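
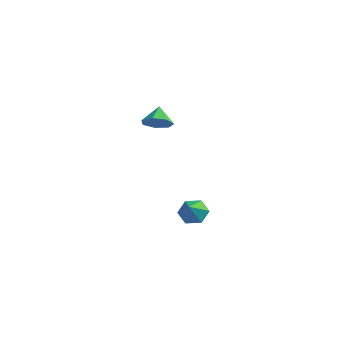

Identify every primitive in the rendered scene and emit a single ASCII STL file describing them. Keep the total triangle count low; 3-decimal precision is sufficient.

solid 
facet normal -0.139 0.648 -0.748
outer loop
vertex 2.827 -2.214 -4.166
vertex 2.019 -2.539 -4.297
vertex 2.14 -1.869 -3.739
endloop
endfacet
facet normal 0.596 0.235 0.768
outer loop
vertex 2.827 -2.214 -4.166
vertex 2.14 -1.869 -3.739
vertex 2.201 -3.381 -3.323
endloop
endfacet
facet normal -0.139 0.648 -0.749
outer loop
vertex 2.14 -1.869 -3.739
vertex 2.019 -2.539 -4.297
vertex 1.332 -2.193 -3.87
endloop
endfacet
facet normal -0.251 0.247 0.936
outer loop
vertex 2.14 -1.869 -3.739
vertex 1.332 -2.193 -3.87
vertex 2.201 -3.381 -3.323
endloop
endfacet
facet normal -0.139 0.648 -0.749
outer loop
vertex 1.332 -2.193 -3.87
vertex 2.019 -2.539 -4.297
vertex 1.212 -2.863 -4.427
endloop
endfacet
facet normal -0.776 -0.316 0.547
outer loop
vertex 1.332 -2.193 -3.87
vertex 1.212 -2.863 -4.427
vertex 2.201 -3.381 -3.323
endloop
endfacet
facet normal -0.139 0.648 -0.749
outer loop
vertex 1.212 -2.863 -4.427
vertex 2.019 -2.539 -4.297
vertex 1.899 -3.209 -4.854
endloop
endfacet
facet normal -0.455 -0.890 -0.010
outer loop
vertex 1.212 -2.863 -4.427
vertex 1.899 -3.209 -4.854
vertex 2.201 -3.381 -3.323
endloop
endfacet
facet normal -0.140 0.648 -0.749
outer loop
vertex 1.899 -3.209 -4.854
vertex 2.019 -2.539 -4.297
vertex 2.707 -2.884 -4.724
endloop
endfacet
facet normal 0.392 -0.903 -0.179
outer loop
vertex 1.899 -3.209 -4.854
vertex 2.707 -2.884 -4.724
vertex 2.201 -3.381 -3.323
endloop
endfacet
facet normal -0.139 0.648 -0.748
outer loop
vertex 2.707 -2.884 -4.724
vertex 2.019 -2.539 -4.297
vertex 2.827 -2.214 -4.166
endloop
endfacet
facet normal 0.917 -0.340 0.211
outer loop
vertex 2.707 -2.884 -4.724
vertex 2.827 -2.214 -4.166
vertex 2.201 -3.381 -3.323
endloop
endfacet
facet normal 0.309 -0.728 -0.613
outer loop
vertex 1.642 -3.995 3.326
vertex 0.831 -4.336 3.322
vertex 1.176 -3.734 2.781
endloop
endfacet
facet normal 0.431 0.900 0.063
outer loop
vertex 1.642 -3.995 3.326
vertex 1.176 -3.734 2.781
vertex 0.469 -3.484 4.038
endloop
endfacet
facet normal 0.309 -0.728 -0.613
outer loop
vertex 1.176 -3.734 2.781
vertex 0.831 -4.336 3.322
vertex 0.45 -3.926 2.643
endloop
endfacet
facet normal -0.192 0.936 -0.294
outer loop
vertex 1.176 -3.734 2.781
vertex 0.45 -3.926 2.643
vertex 0.469 -3.484 4.038
endloop
endfacet
facet normal 0.309 -0.727 -0.613
outer loop
vertex 0.45 -3.926 2.643
vertex 0.831 -4.336 3.322
vertex 0.011 -4.427 3.016
endloop
endfacet
facet normal -0.801 0.574 -0.171
outer loop
vertex 0.45 -3.926 2.643
vertex 0.011 -4.427 3.016
vertex 0.469 -3.484 4.038
endloop
endfacet
facet normal 0.309 -0.728 -0.612
outer loop
vertex 0.011 -4.427 3.016
vertex 0.831 -4.336 3.322
vertex 0.189 -4.859 3.62
endloop
endfacet
facet normal -0.937 0.088 0.339
outer loop
vertex 0.011 -4.427 3.016
vertex 0.189 -4.859 3.62
vertex 0.469 -3.484 4.038
endloop
endfacet
facet normal 0.309 -0.728 -0.612
outer loop
vertex 0.189 -4.859 3.62
vertex 0.831 -4.336 3.322
vertex 0.851 -4.897 3.999
endloop
endfacet
facet normal -0.497 -0.158 0.853
outer loop
vertex 0.189 -4.859 3.62
vertex 0.851 -4.897 3.999
vertex 0.469 -3.484 4.038
endloop
endfacet
facet normal 0.310 -0.727 -0.612
outer loop
vertex 0.851 -4.897 3.999
vertex 0.831 -4.336 3.322
vertex 1.497 -4.512 3.869
endloop
endfacet
facet normal 0.184 0.023 0.983
outer loop
vertex 0.851 -4.897 3.999
vertex 1.497 -4.512 3.869
vertex 0.469 -3.484 4.038
endloop
endfacet
facet normal 0.309 -0.729 -0.611
outer loop
vertex 1.497 -4.512 3.869
vertex 0.831 -4.336 3.322
vertex 1.642 -3.995 3.326
endloop
endfacet
facet normal 0.598 0.495 0.631
outer loop
vertex 1.497 -4.512 3.869
vertex 1.642 -3.995 3.326
vertex 0.469 -3.484 4.038
endloop
endfacet

endsolid


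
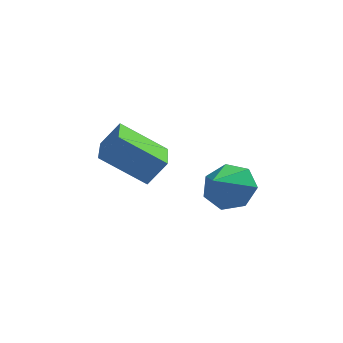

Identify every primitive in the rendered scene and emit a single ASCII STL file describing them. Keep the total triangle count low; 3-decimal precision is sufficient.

solid 
facet normal 0.274 0.763 -0.585
outer loop
vertex 2.449 -1.896 -0.158
vertex 1.819 -2.253 -0.919
vertex 1.595 -1.579 -0.145
endloop
endfacet
facet normal 0.051 0.098 0.994
outer loop
vertex 2.449 -1.896 -0.158
vertex 1.595 -1.579 -0.145
vertex 1.361 -3.527 0.059
endloop
endfacet
facet normal 0.275 0.763 -0.585
outer loop
vertex 1.595 -1.579 -0.145
vertex 1.819 -2.253 -0.919
vertex 0.91 -1.769 -0.715
endloop
endfacet
facet normal -0.657 0.156 0.738
outer loop
vertex 1.595 -1.579 -0.145
vertex 0.91 -1.769 -0.715
vertex 1.361 -3.527 0.059
endloop
endfacet
facet normal 0.275 0.763 -0.586
outer loop
vertex 0.91 -1.769 -0.715
vertex 1.819 -2.253 -0.919
vertex 0.909 -2.324 -1.438
endloop
endfacet
facet normal -0.972 -0.186 0.144
outer loop
vertex 0.91 -1.769 -0.715
vertex 0.909 -2.324 -1.438
vertex 1.361 -3.527 0.059
endloop
endfacet
facet normal 0.274 0.763 -0.585
outer loop
vertex 0.909 -2.324 -1.438
vertex 1.819 -2.253 -0.919
vertex 1.594 -2.825 -1.77
endloop
endfacet
facet normal -0.657 -0.672 -0.342
outer loop
vertex 0.909 -2.324 -1.438
vertex 1.594 -2.825 -1.77
vertex 1.361 -3.527 0.059
endloop
endfacet
facet normal 0.275 0.763 -0.585
outer loop
vertex 1.594 -2.825 -1.77
vertex 1.819 -2.253 -0.919
vertex 2.448 -2.896 -1.461
endloop
endfacet
facet normal 0.050 -0.935 -0.352
outer loop
vertex 1.594 -2.825 -1.77
vertex 2.448 -2.896 -1.461
vertex 1.361 -3.527 0.059
endloop
endfacet
facet normal 0.274 0.762 -0.586
outer loop
vertex 2.448 -2.896 -1.461
vertex 1.819 -2.253 -0.919
vertex 2.829 -2.482 -0.744
endloop
endfacet
facet normal 0.618 -0.777 0.120
outer loop
vertex 2.448 -2.896 -1.461
vertex 2.829 -2.482 -0.744
vertex 1.361 -3.527 0.059
endloop
endfacet
facet normal 0.274 0.763 -0.585
outer loop
vertex 2.829 -2.482 -0.744
vertex 1.819 -2.253 -0.919
vertex 2.449 -1.896 -0.158
endloop
endfacet
facet normal 0.619 -0.317 0.719
outer loop
vertex 2.829 -2.482 -0.744
vertex 2.449 -1.896 -0.158
vertex 1.361 -3.527 0.059
endloop
endfacet
facet normal -0.812 -0.034 0.583
outer loop
vertex -2.15 -2.11 1.223
vertex -2.416 -0.227 0.961
vertex -2.842 -2.344 0.246
endloop
endfacet
facet normal 0.138 -0.981 0.137
outer loop
vertex -1.104 -2.273 -1.001
vertex -2.15 -2.11 1.223
vertex -2.842 -2.344 0.246
endloop
endfacet
facet normal -0.812 -0.034 0.583
outer loop
vertex -2.842 -2.344 0.246
vertex -2.416 -0.227 0.961
vertex -3.108 -0.461 -0.016
endloop
endfacet
facet normal -0.567 -0.192 -0.801
outer loop
vertex -3.108 -0.461 -0.016
vertex -1.104 -2.273 -1.001
vertex -2.842 -2.344 0.246
endloop
endfacet
facet normal 0.567 0.192 0.801
outer loop
vertex -2.15 -2.11 1.223
vertex -0.678 -0.156 -0.286
vertex -2.416 -0.227 0.961
endloop
endfacet
facet normal 0.138 -0.981 0.137
outer loop
vertex -0.412 -2.039 -0.024
vertex -2.15 -2.11 1.223
vertex -1.104 -2.273 -1.001
endloop
endfacet
facet normal 0.567 0.192 0.801
outer loop
vertex -0.412 -2.039 -0.024
vertex -0.678 -0.156 -0.286
vertex -2.15 -2.11 1.223
endloop
endfacet
facet normal -0.138 0.981 -0.137
outer loop
vertex -2.416 -0.227 0.961
vertex -0.678 -0.156 -0.286
vertex -3.108 -0.461 -0.016
endloop
endfacet
facet normal -0.567 -0.192 -0.801
outer loop
vertex -1.37 -0.39 -1.263
vertex -1.104 -2.273 -1.001
vertex -3.108 -0.461 -0.016
endloop
endfacet
facet normal -0.138 0.981 -0.137
outer loop
vertex -3.108 -0.461 -0.016
vertex -0.678 -0.156 -0.286
vertex -1.37 -0.39 -1.263
endloop
endfacet
facet normal 0.812 0.034 -0.583
outer loop
vertex -1.37 -0.39 -1.263
vertex -0.412 -2.039 -0.024
vertex -1.104 -2.273 -1.001
endloop
endfacet
facet normal 0.812 0.034 -0.583
outer loop
vertex -0.678 -0.156 -0.286
vertex -0.412 -2.039 -0.024
vertex -1.37 -0.39 -1.263
endloop
endfacet

endsolid


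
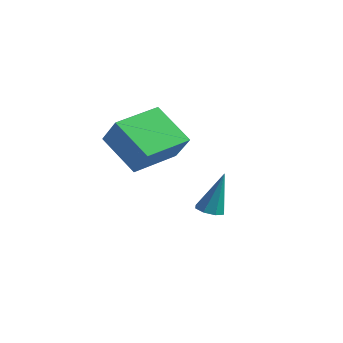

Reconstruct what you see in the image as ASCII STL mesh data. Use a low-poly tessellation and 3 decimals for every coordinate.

solid 
facet normal -0.653 0.109 -0.749
outer loop
vertex 1.266 -1.152 -0.468
vertex 1.243 0.735 -0.174
vertex 2.682 -0.946 -1.673
endloop
endfacet
facet normal 0.012 -0.988 -0.154
outer loop
vertex 3.577 -1.095 -0.646
vertex 1.266 -1.152 -0.468
vertex 2.682 -0.946 -1.673
endloop
endfacet
facet normal -0.653 0.109 -0.749
outer loop
vertex 2.682 -0.946 -1.673
vertex 1.243 0.735 -0.174
vertex 2.659 0.941 -1.378
endloop
endfacet
facet normal 0.757 0.110 -0.644
outer loop
vertex 2.659 0.941 -1.378
vertex 3.577 -1.095 -0.646
vertex 2.682 -0.946 -1.673
endloop
endfacet
facet normal -0.757 -0.110 0.644
outer loop
vertex 1.266 -1.152 -0.468
vertex 2.138 0.586 0.853
vertex 1.243 0.735 -0.174
endloop
endfacet
facet normal 0.012 -0.988 -0.154
outer loop
vertex 2.161 -1.301 0.558
vertex 1.266 -1.152 -0.468
vertex 3.577 -1.095 -0.646
endloop
endfacet
facet normal -0.757 -0.110 0.644
outer loop
vertex 2.161 -1.301 0.558
vertex 2.138 0.586 0.853
vertex 1.266 -1.152 -0.468
endloop
endfacet
facet normal -0.013 0.988 0.154
outer loop
vertex 1.243 0.735 -0.174
vertex 2.138 0.586 0.853
vertex 2.659 0.941 -1.378
endloop
endfacet
facet normal 0.757 0.110 -0.644
outer loop
vertex 3.554 0.792 -0.352
vertex 3.577 -1.095 -0.646
vertex 2.659 0.941 -1.378
endloop
endfacet
facet normal -0.012 0.988 0.154
outer loop
vertex 2.659 0.941 -1.378
vertex 2.138 0.586 0.853
vertex 3.554 0.792 -0.352
endloop
endfacet
facet normal 0.653 -0.109 0.749
outer loop
vertex 3.554 0.792 -0.352
vertex 2.161 -1.301 0.558
vertex 3.577 -1.095 -0.646
endloop
endfacet
facet normal 0.653 -0.109 0.749
outer loop
vertex 2.138 0.586 0.853
vertex 2.161 -1.301 0.558
vertex 3.554 0.792 -0.352
endloop
endfacet
facet normal -0.158 -0.236 -0.959
outer loop
vertex 2.506 3.322 -4.903
vertex 1.994 3.112 -4.767
vertex 2.191 3.623 -4.925
endloop
endfacet
facet normal 0.691 0.723 -0.006
outer loop
vertex 2.506 3.322 -4.903
vertex 2.191 3.623 -4.925
vertex 2.286 3.548 -2.993
endloop
endfacet
facet normal -0.156 -0.236 -0.959
outer loop
vertex 2.191 3.623 -4.925
vertex 1.994 3.112 -4.767
vertex 1.76 3.624 -4.855
endloop
endfacet
facet normal 0.009 0.999 0.038
outer loop
vertex 2.191 3.623 -4.925
vertex 1.76 3.624 -4.855
vertex 2.286 3.548 -2.993
endloop
endfacet
facet normal -0.158 -0.237 -0.959
outer loop
vertex 1.76 3.624 -4.855
vertex 1.994 3.112 -4.767
vertex 1.467 3.325 -4.733
endloop
endfacet
facet normal -0.653 0.727 0.214
outer loop
vertex 1.76 3.624 -4.855
vertex 1.467 3.325 -4.733
vertex 2.286 3.548 -2.993
endloop
endfacet
facet normal -0.157 -0.236 -0.959
outer loop
vertex 1.467 3.325 -4.733
vertex 1.994 3.112 -4.767
vertex 1.482 2.901 -4.631
endloop
endfacet
facet normal -0.906 0.068 0.418
outer loop
vertex 1.467 3.325 -4.733
vertex 1.482 2.901 -4.631
vertex 2.286 3.548 -2.993
endloop
endfacet
facet normal -0.158 -0.236 -0.959
outer loop
vertex 1.482 2.901 -4.631
vertex 1.994 3.112 -4.767
vertex 1.797 2.601 -4.609
endloop
endfacet
facet normal -0.603 -0.595 0.531
outer loop
vertex 1.482 2.901 -4.631
vertex 1.797 2.601 -4.609
vertex 2.286 3.548 -2.993
endloop
endfacet
facet normal -0.157 -0.236 -0.959
outer loop
vertex 1.797 2.601 -4.609
vertex 1.994 3.112 -4.767
vertex 2.228 2.599 -4.679
endloop
endfacet
facet normal 0.075 -0.870 0.487
outer loop
vertex 1.797 2.601 -4.609
vertex 2.228 2.599 -4.679
vertex 2.286 3.548 -2.993
endloop
endfacet
facet normal -0.158 -0.236 -0.959
outer loop
vertex 2.228 2.599 -4.679
vertex 1.994 3.112 -4.767
vertex 2.521 2.898 -4.801
endloop
endfacet
facet normal 0.739 -0.597 0.311
outer loop
vertex 2.228 2.599 -4.679
vertex 2.521 2.898 -4.801
vertex 2.286 3.548 -2.993
endloop
endfacet
facet normal -0.158 -0.236 -0.959
outer loop
vertex 2.521 2.898 -4.801
vertex 1.994 3.112 -4.767
vertex 2.506 3.322 -4.903
endloop
endfacet
facet normal 0.992 0.061 0.107
outer loop
vertex 2.521 2.898 -4.801
vertex 2.506 3.322 -4.903
vertex 2.286 3.548 -2.993
endloop
endfacet

endsolid


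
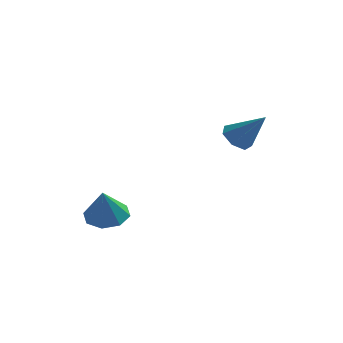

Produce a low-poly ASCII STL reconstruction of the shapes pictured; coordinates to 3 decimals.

solid 
facet normal 0.027 0.353 -0.935
outer loop
vertex -1.068 -3.223 -0.699
vertex -1.614 -3.699 -0.894
vertex -1.591 -2.998 -0.629
endloop
endfacet
facet normal 0.345 0.571 0.744
outer loop
vertex -1.068 -3.223 -0.699
vertex -1.591 -2.998 -0.629
vertex -1.646 -4.141 0.274
endloop
endfacet
facet normal 0.026 0.353 -0.935
outer loop
vertex -1.591 -2.998 -0.629
vertex -1.614 -3.699 -0.894
vertex -2.128 -3.184 -0.714
endloop
endfacet
facet normal -0.323 0.596 0.735
outer loop
vertex -1.591 -2.998 -0.629
vertex -2.128 -3.184 -0.714
vertex -1.646 -4.141 0.274
endloop
endfacet
facet normal 0.027 0.354 -0.935
outer loop
vertex -2.128 -3.184 -0.714
vertex -1.614 -3.699 -0.894
vertex -2.363 -3.671 -0.905
endloop
endfacet
facet normal -0.810 0.171 0.561
outer loop
vertex -2.128 -3.184 -0.714
vertex -2.363 -3.671 -0.905
vertex -1.646 -4.141 0.274
endloop
endfacet
facet normal 0.027 0.352 -0.935
outer loop
vertex -2.363 -3.671 -0.905
vertex -1.614 -3.699 -0.894
vertex -2.16 -4.175 -1.089
endloop
endfacet
facet normal -0.830 -0.453 0.324
outer loop
vertex -2.363 -3.671 -0.905
vertex -2.16 -4.175 -1.089
vertex -1.646 -4.141 0.274
endloop
endfacet
facet normal 0.025 0.354 -0.935
outer loop
vertex -2.16 -4.175 -1.089
vertex -1.614 -3.699 -0.894
vertex -1.636 -4.4 -1.16
endloop
endfacet
facet normal -0.371 -0.914 0.163
outer loop
vertex -2.16 -4.175 -1.089
vertex -1.636 -4.4 -1.16
vertex -1.646 -4.141 0.274
endloop
endfacet
facet normal 0.026 0.354 -0.935
outer loop
vertex -1.636 -4.4 -1.16
vertex -1.614 -3.699 -0.894
vertex -1.1 -4.215 -1.075
endloop
endfacet
facet normal 0.297 -0.939 0.172
outer loop
vertex -1.636 -4.4 -1.16
vertex -1.1 -4.215 -1.075
vertex -1.646 -4.141 0.274
endloop
endfacet
facet normal 0.026 0.354 -0.935
outer loop
vertex -1.1 -4.215 -1.075
vertex -1.614 -3.699 -0.894
vertex -0.864 -3.727 -0.884
endloop
endfacet
facet normal 0.785 -0.515 0.346
outer loop
vertex -1.1 -4.215 -1.075
vertex -0.864 -3.727 -0.884
vertex -1.646 -4.141 0.274
endloop
endfacet
facet normal 0.026 0.354 -0.935
outer loop
vertex -0.864 -3.727 -0.884
vertex -1.614 -3.699 -0.894
vertex -1.068 -3.223 -0.699
endloop
endfacet
facet normal 0.805 0.112 0.583
outer loop
vertex -0.864 -3.727 -0.884
vertex -1.068 -3.223 -0.699
vertex -1.646 -4.141 0.274
endloop
endfacet
facet normal -0.652 0.170 -0.739
outer loop
vertex 2.313 -0.525 0.814
vertex 2.005 -0.116 1.18
vertex 2.482 -0.006 0.784
endloop
endfacet
facet normal 0.882 -0.308 -0.357
outer loop
vertex 2.313 -0.525 0.814
vertex 2.482 -0.006 0.784
vertex 2.955 -0.364 2.26
endloop
endfacet
facet normal -0.652 0.171 -0.738
outer loop
vertex 2.482 -0.006 0.784
vertex 2.005 -0.116 1.18
vertex 2.292 0.43 1.053
endloop
endfacet
facet normal 0.864 0.476 -0.161
outer loop
vertex 2.482 -0.006 0.784
vertex 2.292 0.43 1.053
vertex 2.955 -0.364 2.26
endloop
endfacet
facet normal -0.651 0.170 -0.740
outer loop
vertex 2.292 0.43 1.053
vertex 2.005 -0.116 1.18
vertex 1.885 0.456 1.417
endloop
endfacet
facet normal 0.374 0.856 0.357
outer loop
vertex 2.292 0.43 1.053
vertex 1.885 0.456 1.417
vertex 2.955 -0.364 2.26
endloop
endfacet
facet normal -0.651 0.170 -0.740
outer loop
vertex 1.885 0.456 1.417
vertex 2.005 -0.116 1.18
vertex 1.568 0.051 1.603
endloop
endfacet
facet normal -0.221 0.544 0.809
outer loop
vertex 1.885 0.456 1.417
vertex 1.568 0.051 1.603
vertex 2.955 -0.364 2.26
endloop
endfacet
facet normal -0.651 0.169 -0.740
outer loop
vertex 1.568 0.051 1.603
vertex 2.005 -0.116 1.18
vertex 1.58 -0.48 1.471
endloop
endfacet
facet normal -0.471 -0.223 0.854
outer loop
vertex 1.568 0.051 1.603
vertex 1.58 -0.48 1.471
vertex 2.955 -0.364 2.26
endloop
endfacet
facet normal -0.652 0.172 -0.738
outer loop
vertex 1.58 -0.48 1.471
vertex 2.005 -0.116 1.18
vertex 1.911 -0.736 1.119
endloop
endfacet
facet normal -0.188 -0.870 0.456
outer loop
vertex 1.58 -0.48 1.471
vertex 1.911 -0.736 1.119
vertex 2.955 -0.364 2.26
endloop
endfacet
facet normal -0.651 0.171 -0.739
outer loop
vertex 1.911 -0.736 1.119
vertex 2.005 -0.116 1.18
vertex 2.313 -0.525 0.814
endloop
endfacet
facet normal 0.413 -0.907 -0.083
outer loop
vertex 1.911 -0.736 1.119
vertex 2.313 -0.525 0.814
vertex 2.955 -0.364 2.26
endloop
endfacet

endsolid


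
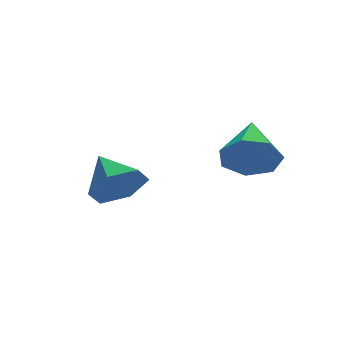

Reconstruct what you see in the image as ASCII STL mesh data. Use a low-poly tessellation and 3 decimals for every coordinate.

solid 
facet normal -0.389 -0.862 -0.327
outer loop
vertex 1.116 -2.493 2.65
vertex 0.727 -2.034 1.902
vertex 1.59 -2.448 1.967
endloop
endfacet
facet normal 0.821 -0.086 0.564
outer loop
vertex 1.116 -2.493 2.65
vertex 1.59 -2.448 1.967
vertex 1.433 -0.466 2.498
endloop
endfacet
facet normal -0.389 -0.861 -0.327
outer loop
vertex 1.59 -2.448 1.967
vertex 0.727 -2.034 1.902
vertex 1.415 -2.091 1.235
endloop
endfacet
facet normal 0.977 0.124 -0.173
outer loop
vertex 1.59 -2.448 1.967
vertex 1.415 -2.091 1.235
vertex 1.433 -0.466 2.498
endloop
endfacet
facet normal -0.389 -0.861 -0.327
outer loop
vertex 1.415 -2.091 1.235
vertex 0.727 -2.034 1.902
vertex 0.721 -1.691 1.006
endloop
endfacet
facet normal 0.523 0.520 -0.676
outer loop
vertex 1.415 -2.091 1.235
vertex 0.721 -1.691 1.006
vertex 1.433 -0.466 2.498
endloop
endfacet
facet normal -0.388 -0.861 -0.327
outer loop
vertex 0.721 -1.691 1.006
vertex 0.727 -2.034 1.902
vertex 0.031 -1.549 1.451
endloop
endfacet
facet normal -0.198 0.802 -0.564
outer loop
vertex 0.721 -1.691 1.006
vertex 0.031 -1.549 1.451
vertex 1.433 -0.466 2.498
endloop
endfacet
facet normal -0.388 -0.861 -0.327
outer loop
vertex 0.031 -1.549 1.451
vertex 0.727 -2.034 1.902
vertex -0.135 -1.773 2.237
endloop
endfacet
facet normal -0.646 0.759 0.080
outer loop
vertex 0.031 -1.549 1.451
vertex -0.135 -1.773 2.237
vertex 1.433 -0.466 2.498
endloop
endfacet
facet normal -0.388 -0.862 -0.327
outer loop
vertex -0.135 -1.773 2.237
vertex 0.727 -2.034 1.902
vertex 0.348 -2.193 2.77
endloop
endfacet
facet normal -0.480 0.423 0.768
outer loop
vertex -0.135 -1.773 2.237
vertex 0.348 -2.193 2.77
vertex 1.433 -0.466 2.498
endloop
endfacet
facet normal -0.388 -0.862 -0.327
outer loop
vertex 0.348 -2.193 2.77
vertex 0.727 -2.034 1.902
vertex 1.116 -2.493 2.65
endloop
endfacet
facet normal 0.172 0.047 0.984
outer loop
vertex 0.348 -2.193 2.77
vertex 1.116 -2.493 2.65
vertex 1.433 -0.466 2.498
endloop
endfacet
facet normal 0.112 -0.886 -0.450
outer loop
vertex -1.853 0.319 0.723
vertex -2.335 0.666 -0.081
vertex -1.341 0.758 -0.015
endloop
endfacet
facet normal 0.684 0.311 0.660
outer loop
vertex -1.853 0.319 0.723
vertex -1.341 0.758 -0.015
vertex -2.505 2.014 0.601
endloop
endfacet
facet normal 0.112 -0.886 -0.449
outer loop
vertex -1.341 0.758 -0.015
vertex -2.335 0.666 -0.081
vertex -1.823 1.105 -0.82
endloop
endfacet
facet normal 0.700 0.705 -0.115
outer loop
vertex -1.341 0.758 -0.015
vertex -1.823 1.105 -0.82
vertex -2.505 2.014 0.601
endloop
endfacet
facet normal 0.112 -0.886 -0.449
outer loop
vertex -1.823 1.105 -0.82
vertex -2.335 0.666 -0.081
vertex -2.817 1.013 -0.886
endloop
endfacet
facet normal -0.040 0.833 -0.552
outer loop
vertex -1.823 1.105 -0.82
vertex -2.817 1.013 -0.886
vertex -2.505 2.014 0.601
endloop
endfacet
facet normal 0.112 -0.886 -0.449
outer loop
vertex -2.817 1.013 -0.886
vertex -2.335 0.666 -0.081
vertex -3.329 0.574 -0.147
endloop
endfacet
facet normal -0.796 0.567 -0.215
outer loop
vertex -2.817 1.013 -0.886
vertex -3.329 0.574 -0.147
vertex -2.505 2.014 0.601
endloop
endfacet
facet normal 0.112 -0.887 -0.449
outer loop
vertex -3.329 0.574 -0.147
vertex -2.335 0.666 -0.081
vertex -2.847 0.228 0.657
endloop
endfacet
facet normal -0.810 0.173 0.560
outer loop
vertex -3.329 0.574 -0.147
vertex -2.847 0.228 0.657
vertex -2.505 2.014 0.601
endloop
endfacet
facet normal 0.111 -0.887 -0.449
outer loop
vertex -2.847 0.228 0.657
vertex -2.335 0.666 -0.081
vertex -1.853 0.319 0.723
endloop
endfacet
facet normal -0.070 0.045 0.997
outer loop
vertex -2.847 0.228 0.657
vertex -1.853 0.319 0.723
vertex -2.505 2.014 0.601
endloop
endfacet

endsolid


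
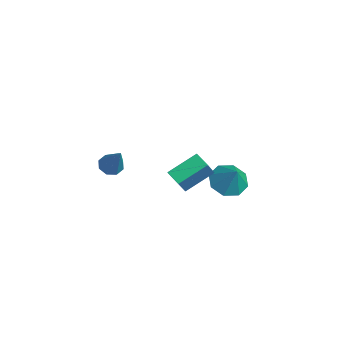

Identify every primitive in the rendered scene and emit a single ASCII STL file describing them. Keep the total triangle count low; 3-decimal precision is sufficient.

solid 
facet normal -0.584 -0.061 -0.809
outer loop
vertex -1.326 -4.162 0.367
vertex -1.781 -3.773 0.666
vertex -1.249 -3.664 0.274
endloop
endfacet
facet normal 0.932 -0.200 -0.302
outer loop
vertex -1.326 -4.162 0.367
vertex -1.249 -3.664 0.274
vertex -0.579 -3.647 2.334
endloop
endfacet
facet normal -0.584 -0.061 -0.809
outer loop
vertex -1.249 -3.664 0.274
vertex -1.781 -3.773 0.666
vertex -1.484 -3.229 0.411
endloop
endfacet
facet normal 0.810 0.522 -0.268
outer loop
vertex -1.249 -3.664 0.274
vertex -1.484 -3.229 0.411
vertex -0.579 -3.647 2.334
endloop
endfacet
facet normal -0.584 -0.061 -0.810
outer loop
vertex -1.484 -3.229 0.411
vertex -1.781 -3.773 0.666
vertex -1.893 -3.113 0.697
endloop
endfacet
facet normal 0.311 0.949 0.060
outer loop
vertex -1.484 -3.229 0.411
vertex -1.893 -3.113 0.697
vertex -0.579 -3.647 2.334
endloop
endfacet
facet normal -0.583 -0.061 -0.810
outer loop
vertex -1.893 -3.113 0.697
vertex -1.781 -3.773 0.666
vertex -2.237 -3.383 0.965
endloop
endfacet
facet normal -0.271 0.830 0.488
outer loop
vertex -1.893 -3.113 0.697
vertex -2.237 -3.383 0.965
vertex -0.579 -3.647 2.334
endloop
endfacet
facet normal -0.583 -0.061 -0.810
outer loop
vertex -2.237 -3.383 0.965
vertex -1.781 -3.773 0.666
vertex -2.314 -3.881 1.058
endloop
endfacet
facet normal -0.596 0.236 0.767
outer loop
vertex -2.237 -3.383 0.965
vertex -2.314 -3.881 1.058
vertex -0.579 -3.647 2.334
endloop
endfacet
facet normal -0.583 -0.062 -0.810
outer loop
vertex -2.314 -3.881 1.058
vertex -1.781 -3.773 0.666
vertex -2.079 -4.316 0.922
endloop
endfacet
facet normal -0.474 -0.486 0.734
outer loop
vertex -2.314 -3.881 1.058
vertex -2.079 -4.316 0.922
vertex -0.579 -3.647 2.334
endloop
endfacet
facet normal -0.585 -0.060 -0.809
outer loop
vertex -2.079 -4.316 0.922
vertex -1.781 -3.773 0.666
vertex -1.67 -4.432 0.635
endloop
endfacet
facet normal 0.026 -0.914 0.406
outer loop
vertex -2.079 -4.316 0.922
vertex -1.67 -4.432 0.635
vertex -0.579 -3.647 2.334
endloop
endfacet
facet normal -0.584 -0.060 -0.810
outer loop
vertex -1.67 -4.432 0.635
vertex -1.781 -3.773 0.666
vertex -1.326 -4.162 0.367
endloop
endfacet
facet normal 0.606 -0.795 -0.022
outer loop
vertex -1.67 -4.432 0.635
vertex -1.326 -4.162 0.367
vertex -0.579 -3.647 2.334
endloop
endfacet
facet normal -0.475 0.400 -0.784
outer loop
vertex -3.497 0.176 -2.704
vertex -3.647 1.816 -1.776
vertex -2.655 0.46 -3.069
endloop
endfacet
facet normal 0.080 -0.868 -0.491
outer loop
vertex -1.853 -0.216 -1.744
vertex -3.497 0.176 -2.704
vertex -2.655 0.46 -3.069
endloop
endfacet
facet normal -0.475 0.400 -0.784
outer loop
vertex -2.655 0.46 -3.069
vertex -3.647 1.816 -1.776
vertex -2.806 2.1 -2.141
endloop
endfacet
facet normal 0.877 0.296 -0.380
outer loop
vertex -2.806 2.1 -2.141
vertex -1.853 -0.216 -1.744
vertex -2.655 0.46 -3.069
endloop
endfacet
facet normal -0.877 -0.295 0.380
outer loop
vertex -3.497 0.176 -2.704
vertex -2.845 1.14 -0.451
vertex -3.647 1.816 -1.776
endloop
endfacet
facet normal 0.080 -0.867 -0.491
outer loop
vertex -2.694 -0.5 -1.379
vertex -3.497 0.176 -2.704
vertex -1.853 -0.216 -1.744
endloop
endfacet
facet normal -0.876 -0.296 0.380
outer loop
vertex -2.694 -0.5 -1.379
vertex -2.845 1.14 -0.451
vertex -3.497 0.176 -2.704
endloop
endfacet
facet normal -0.080 0.868 0.491
outer loop
vertex -3.647 1.816 -1.776
vertex -2.845 1.14 -0.451
vertex -2.806 2.1 -2.141
endloop
endfacet
facet normal 0.876 0.295 -0.380
outer loop
vertex -2.003 1.424 -0.816
vertex -1.853 -0.216 -1.744
vertex -2.806 2.1 -2.141
endloop
endfacet
facet normal -0.080 0.868 0.491
outer loop
vertex -2.806 2.1 -2.141
vertex -2.845 1.14 -0.451
vertex -2.003 1.424 -0.816
endloop
endfacet
facet normal 0.475 -0.400 0.784
outer loop
vertex -2.003 1.424 -0.816
vertex -2.694 -0.5 -1.379
vertex -1.853 -0.216 -1.744
endloop
endfacet
facet normal 0.475 -0.400 0.784
outer loop
vertex -2.845 1.14 -0.451
vertex -2.694 -0.5 -1.379
vertex -2.003 1.424 -0.816
endloop
endfacet
facet normal -0.574 -0.063 -0.816
outer loop
vertex -2.113 3.19 -3.709
vertex -2.974 2.95 -3.085
vertex -2.532 3.87 -3.467
endloop
endfacet
facet normal 0.854 0.520 0.017
outer loop
vertex -2.113 3.19 -3.709
vertex -2.532 3.87 -3.467
vertex -2.066 3.05 -1.795
endloop
endfacet
facet normal -0.575 -0.063 -0.816
outer loop
vertex -2.532 3.87 -3.467
vertex -2.974 2.95 -3.085
vertex -3.209 4.011 -3.001
endloop
endfacet
facet normal 0.395 0.863 0.313
outer loop
vertex -2.532 3.87 -3.467
vertex -3.209 4.011 -3.001
vertex -2.066 3.05 -1.795
endloop
endfacet
facet normal -0.575 -0.063 -0.816
outer loop
vertex -3.209 4.011 -3.001
vertex -2.974 2.95 -3.085
vertex -3.749 3.531 -2.584
endloop
endfacet
facet normal -0.114 0.722 0.683
outer loop
vertex -3.209 4.011 -3.001
vertex -3.749 3.531 -2.584
vertex -2.066 3.05 -1.795
endloop
endfacet
facet normal -0.575 -0.064 -0.816
outer loop
vertex -3.749 3.531 -2.584
vertex -2.974 2.95 -3.085
vertex -3.834 2.71 -2.46
endloop
endfacet
facet normal -0.376 0.176 0.910
outer loop
vertex -3.749 3.531 -2.584
vertex -3.834 2.71 -2.46
vertex -2.066 3.05 -1.795
endloop
endfacet
facet normal -0.575 -0.063 -0.816
outer loop
vertex -3.834 2.71 -2.46
vertex -2.974 2.95 -3.085
vertex -3.416 2.03 -2.702
endloop
endfacet
facet normal -0.237 -0.452 0.860
outer loop
vertex -3.834 2.71 -2.46
vertex -3.416 2.03 -2.702
vertex -2.066 3.05 -1.795
endloop
endfacet
facet normal -0.576 -0.063 -0.815
outer loop
vertex -3.416 2.03 -2.702
vertex -2.974 2.95 -3.085
vertex -2.739 1.889 -3.169
endloop
endfacet
facet normal 0.223 -0.796 0.563
outer loop
vertex -3.416 2.03 -2.702
vertex -2.739 1.889 -3.169
vertex -2.066 3.05 -1.795
endloop
endfacet
facet normal -0.574 -0.062 -0.817
outer loop
vertex -2.739 1.889 -3.169
vertex -2.974 2.95 -3.085
vertex -2.199 2.37 -3.585
endloop
endfacet
facet normal 0.732 -0.654 0.194
outer loop
vertex -2.739 1.889 -3.169
vertex -2.199 2.37 -3.585
vertex -2.066 3.05 -1.795
endloop
endfacet
facet normal -0.574 -0.063 -0.816
outer loop
vertex -2.199 2.37 -3.585
vertex -2.974 2.95 -3.085
vertex -2.113 3.19 -3.709
endloop
endfacet
facet normal 0.994 -0.109 -0.032
outer loop
vertex -2.199 2.37 -3.585
vertex -2.113 3.19 -3.709
vertex -2.066 3.05 -1.795
endloop
endfacet

endsolid


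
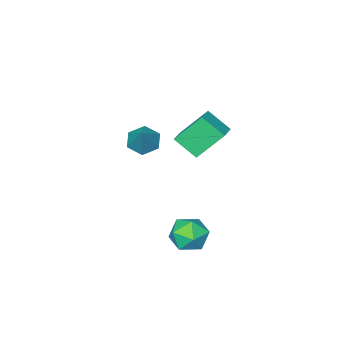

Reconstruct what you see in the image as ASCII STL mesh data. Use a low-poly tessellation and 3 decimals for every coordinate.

solid 
facet normal -0.769 -0.569 -0.293
outer loop
vertex -1.476 -0.097 1.977
vertex -2.608 0.657 3.485
vertex -1.962 1.041 1.043
endloop
endfacet
facet normal 0.557 -0.371 -0.743
outer loop
vertex -0.932 1.803 1.435
vertex -1.476 -0.097 1.977
vertex -1.962 1.041 1.043
endloop
endfacet
facet normal -0.769 -0.569 -0.293
outer loop
vertex -1.962 1.041 1.043
vertex -2.608 0.657 3.485
vertex -3.094 1.795 2.55
endloop
endfacet
facet normal -0.314 0.734 -0.603
outer loop
vertex -3.094 1.795 2.55
vertex -0.932 1.803 1.435
vertex -1.962 1.041 1.043
endloop
endfacet
facet normal 0.314 -0.734 0.602
outer loop
vertex -1.476 -0.097 1.977
vertex -1.578 1.419 3.877
vertex -2.608 0.657 3.485
endloop
endfacet
facet normal 0.558 -0.371 -0.742
outer loop
vertex -0.446 0.665 2.37
vertex -1.476 -0.097 1.977
vertex -0.932 1.803 1.435
endloop
endfacet
facet normal 0.313 -0.734 0.603
outer loop
vertex -0.446 0.665 2.37
vertex -1.578 1.419 3.877
vertex -1.476 -0.097 1.977
endloop
endfacet
facet normal -0.558 0.372 0.742
outer loop
vertex -2.608 0.657 3.485
vertex -1.578 1.419 3.877
vertex -3.094 1.795 2.55
endloop
endfacet
facet normal -0.313 0.734 -0.602
outer loop
vertex -2.064 2.557 2.943
vertex -0.932 1.803 1.435
vertex -3.094 1.795 2.55
endloop
endfacet
facet normal -0.558 0.371 0.742
outer loop
vertex -3.094 1.795 2.55
vertex -1.578 1.419 3.877
vertex -2.064 2.557 2.943
endloop
endfacet
facet normal 0.769 0.569 0.293
outer loop
vertex -2.064 2.557 2.943
vertex -0.446 0.665 2.37
vertex -0.932 1.803 1.435
endloop
endfacet
facet normal 0.769 0.569 0.293
outer loop
vertex -1.578 1.419 3.877
vertex -0.446 0.665 2.37
vertex -2.064 2.557 2.943
endloop
endfacet
facet normal -0.457 -0.478 -0.750
outer loop
vertex -0.483 -1.903 -0.264
vertex -0.961 -2.401 0.345
vertex -1.298 -1.601 0.04
endloop
endfacet
facet normal 0.265 0.938 -0.221
outer loop
vertex -0.483 -1.903 -0.264
vertex -1.298 -1.601 0.04
vertex -0.139 -1.539 1.695
endloop
endfacet
facet normal -0.457 -0.478 -0.750
outer loop
vertex -1.298 -1.601 0.04
vertex -0.961 -2.401 0.345
vertex -1.775 -2.099 0.648
endloop
endfacet
facet normal -0.476 0.826 0.303
outer loop
vertex -1.298 -1.601 0.04
vertex -1.775 -2.099 0.648
vertex -0.139 -1.539 1.695
endloop
endfacet
facet normal -0.457 -0.479 -0.750
outer loop
vertex -1.775 -2.099 0.648
vertex -0.961 -2.401 0.345
vertex -1.439 -2.899 0.954
endloop
endfacet
facet normal -0.557 0.082 0.826
outer loop
vertex -1.775 -2.099 0.648
vertex -1.439 -2.899 0.954
vertex -0.139 -1.539 1.695
endloop
endfacet
facet normal -0.456 -0.479 -0.750
outer loop
vertex -1.439 -2.899 0.954
vertex -0.961 -2.401 0.345
vertex -0.624 -3.201 0.651
endloop
endfacet
facet normal 0.104 -0.551 0.828
outer loop
vertex -1.439 -2.899 0.954
vertex -0.624 -3.201 0.651
vertex -0.139 -1.539 1.695
endloop
endfacet
facet normal -0.457 -0.479 -0.750
outer loop
vertex -0.624 -3.201 0.651
vertex -0.961 -2.401 0.345
vertex -0.147 -2.703 0.042
endloop
endfacet
facet normal 0.846 -0.438 0.304
outer loop
vertex -0.624 -3.201 0.651
vertex -0.147 -2.703 0.042
vertex -0.139 -1.539 1.695
endloop
endfacet
facet normal -0.457 -0.479 -0.750
outer loop
vertex -0.147 -2.703 0.042
vertex -0.961 -2.401 0.345
vertex -0.483 -1.903 -0.264
endloop
endfacet
facet normal 0.927 0.305 -0.219
outer loop
vertex -0.147 -2.703 0.042
vertex -0.483 -1.903 -0.264
vertex -0.139 -1.539 1.695
endloop
endfacet
facet normal -0.092 0.721 0.687
outer loop
vertex -0.548 3.302 -3.031
vertex 0.074 2.698 -2.314
vertex 0.57 3.427 -3.012
endloop
endfacet
facet normal -0.112 0.993 0.029
outer loop
vertex -0.548 3.302 -3.031
vertex 0.57 3.427 -3.012
vertex 0.024 3.394 -3.995
endloop
endfacet
facet normal -0.652 0.687 -0.321
outer loop
vertex -0.548 3.302 -3.031
vertex 0.024 3.394 -3.995
vertex -0.81 2.644 -3.905
endloop
endfacet
facet normal -0.967 0.224 0.121
outer loop
vertex -0.548 3.302 -3.031
vertex -0.81 2.644 -3.905
vertex -0.779 2.214 -2.865
endloop
endfacet
facet normal -0.620 0.245 0.745
outer loop
vertex -0.548 3.302 -3.031
vertex -0.779 2.214 -2.865
vertex 0.074 2.698 -2.314
endloop
endfacet
facet normal 0.495 0.815 -0.302
outer loop
vertex 0.024 3.394 -3.995
vertex 0.57 3.427 -3.012
vertex 0.999 2.846 -3.875
endloop
endfacet
facet normal 0.526 0.373 0.764
outer loop
vertex 0.57 3.427 -3.012
vertex 0.074 2.698 -2.314
vertex 1.03 2.416 -2.835
endloop
endfacet
facet normal -0.329 -0.397 0.857
outer loop
vertex 0.074 2.698 -2.314
vertex -0.779 2.214 -2.865
vertex 0.196 1.666 -2.745
endloop
endfacet
facet normal -0.889 -0.431 -0.152
outer loop
vertex -0.779 2.214 -2.865
vertex -0.81 2.644 -3.905
vertex -0.35 1.633 -3.728
endloop
endfacet
facet normal -0.380 0.318 -0.869
outer loop
vertex -0.81 2.644 -3.905
vertex 0.024 3.394 -3.995
vertex 0.146 2.362 -4.426
endloop
endfacet
facet normal 0.967 -0.224 -0.121
outer loop
vertex 0.768 1.758 -3.709
vertex 0.999 2.846 -3.875
vertex 1.03 2.416 -2.835
endloop
endfacet
facet normal 0.652 -0.687 0.321
outer loop
vertex 0.768 1.758 -3.709
vertex 1.03 2.416 -2.835
vertex 0.196 1.666 -2.745
endloop
endfacet
facet normal 0.112 -0.993 -0.029
outer loop
vertex 0.768 1.758 -3.709
vertex 0.196 1.666 -2.745
vertex -0.35 1.633 -3.728
endloop
endfacet
facet normal 0.092 -0.721 -0.687
outer loop
vertex 0.768 1.758 -3.709
vertex -0.35 1.633 -3.728
vertex 0.146 2.362 -4.426
endloop
endfacet
facet normal 0.620 -0.245 -0.745
outer loop
vertex 0.768 1.758 -3.709
vertex 0.146 2.362 -4.426
vertex 0.999 2.846 -3.875
endloop
endfacet
facet normal 0.889 0.431 0.152
outer loop
vertex 1.03 2.416 -2.835
vertex 0.999 2.846 -3.875
vertex 0.57 3.427 -3.012
endloop
endfacet
facet normal 0.380 -0.318 0.869
outer loop
vertex 0.196 1.666 -2.745
vertex 1.03 2.416 -2.835
vertex 0.074 2.698 -2.314
endloop
endfacet
facet normal -0.495 -0.815 0.302
outer loop
vertex -0.35 1.633 -3.728
vertex 0.196 1.666 -2.745
vertex -0.779 2.214 -2.865
endloop
endfacet
facet normal -0.526 -0.373 -0.764
outer loop
vertex 0.146 2.362 -4.426
vertex -0.35 1.633 -3.728
vertex -0.81 2.644 -3.905
endloop
endfacet
facet normal 0.329 0.397 -0.857
outer loop
vertex 0.999 2.846 -3.875
vertex 0.146 2.362 -4.426
vertex 0.024 3.394 -3.995
endloop
endfacet

endsolid


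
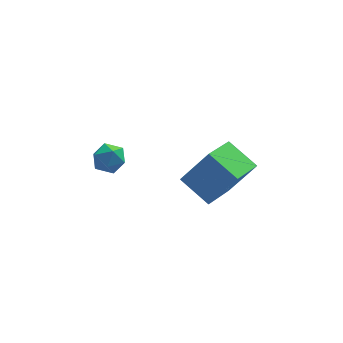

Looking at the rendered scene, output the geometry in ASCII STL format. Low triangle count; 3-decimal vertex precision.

solid 
facet normal -0.566 -0.747 0.350
outer loop
vertex 0.755 -2.824 1.583
vertex -0.445 -2.698 -0.087
vertex 1.771 -3.977 0.766
endloop
endfacet
facet normal 0.582 -0.061 0.811
outer loop
vertex 2.965 -2.402 0.027
vertex 0.755 -2.824 1.583
vertex 1.771 -3.977 0.766
endloop
endfacet
facet normal -0.566 -0.746 0.350
outer loop
vertex 1.771 -3.977 0.766
vertex -0.445 -2.698 -0.087
vertex 0.571 -3.851 -0.903
endloop
endfacet
facet normal 0.583 -0.663 -0.470
outer loop
vertex 0.571 -3.851 -0.903
vertex 2.965 -2.402 0.027
vertex 1.771 -3.977 0.766
endloop
endfacet
facet normal -0.584 0.663 0.469
outer loop
vertex 0.755 -2.824 1.583
vertex 0.749 -1.123 -0.826
vertex -0.445 -2.698 -0.087
endloop
endfacet
facet normal 0.582 -0.061 0.811
outer loop
vertex 1.949 -1.249 0.843
vertex 0.755 -2.824 1.583
vertex 2.965 -2.402 0.027
endloop
endfacet
facet normal -0.583 0.663 0.469
outer loop
vertex 1.949 -1.249 0.843
vertex 0.749 -1.123 -0.826
vertex 0.755 -2.824 1.583
endloop
endfacet
facet normal -0.582 0.061 -0.811
outer loop
vertex -0.445 -2.698 -0.087
vertex 0.749 -1.123 -0.826
vertex 0.571 -3.851 -0.903
endloop
endfacet
facet normal 0.583 -0.663 -0.469
outer loop
vertex 1.765 -2.276 -1.643
vertex 2.965 -2.402 0.027
vertex 0.571 -3.851 -0.903
endloop
endfacet
facet normal -0.583 0.061 -0.810
outer loop
vertex 0.571 -3.851 -0.903
vertex 0.749 -1.123 -0.826
vertex 1.765 -2.276 -1.643
endloop
endfacet
facet normal 0.566 0.746 -0.350
outer loop
vertex 1.765 -2.276 -1.643
vertex 1.949 -1.249 0.843
vertex 2.965 -2.402 0.027
endloop
endfacet
facet normal 0.566 0.747 -0.350
outer loop
vertex 0.749 -1.123 -0.826
vertex 1.949 -1.249 0.843
vertex 1.765 -2.276 -1.643
endloop
endfacet
facet normal -0.998 0.055 0.009
outer loop
vertex -4.106 -2.646 2.192
vertex -4.15 -3.4 1.902
vertex -4.136 -3.274 2.702
endloop
endfacet
facet normal -0.717 0.460 0.524
outer loop
vertex -4.106 -2.646 2.192
vertex -4.136 -3.274 2.702
vertex -3.633 -2.657 2.849
endloop
endfacet
facet normal -0.281 0.934 0.218
outer loop
vertex -4.106 -2.646 2.192
vertex -3.633 -2.657 2.849
vertex -3.336 -2.402 2.14
endloop
endfacet
facet normal -0.294 0.823 -0.485
outer loop
vertex -4.106 -2.646 2.192
vertex -3.336 -2.402 2.14
vertex -3.656 -2.861 1.555
endloop
endfacet
facet normal -0.737 0.280 -0.615
outer loop
vertex -4.106 -2.646 2.192
vertex -3.656 -2.861 1.555
vertex -4.15 -3.4 1.902
endloop
endfacet
facet normal -0.323 0.038 0.946
outer loop
vertex -3.633 -2.657 2.849
vertex -4.136 -3.274 2.702
vertex -3.384 -3.419 2.965
endloop
endfacet
facet normal -0.779 -0.617 0.111
outer loop
vertex -4.136 -3.274 2.702
vertex -4.15 -3.4 1.902
vertex -3.704 -3.878 2.38
endloop
endfacet
facet normal -0.356 -0.253 -0.900
outer loop
vertex -4.15 -3.4 1.902
vertex -3.656 -2.861 1.555
vertex -3.407 -3.623 1.671
endloop
endfacet
facet normal 0.362 0.627 -0.690
outer loop
vertex -3.656 -2.861 1.555
vertex -3.336 -2.402 2.14
vertex -2.904 -3.006 1.818
endloop
endfacet
facet normal 0.382 0.807 0.450
outer loop
vertex -3.336 -2.402 2.14
vertex -3.633 -2.657 2.849
vertex -2.89 -2.88 2.618
endloop
endfacet
facet normal 0.294 -0.823 0.485
outer loop
vertex -2.934 -3.634 2.328
vertex -3.384 -3.419 2.965
vertex -3.704 -3.878 2.38
endloop
endfacet
facet normal 0.281 -0.934 -0.218
outer loop
vertex -2.934 -3.634 2.328
vertex -3.704 -3.878 2.38
vertex -3.407 -3.623 1.671
endloop
endfacet
facet normal 0.717 -0.460 -0.524
outer loop
vertex -2.934 -3.634 2.328
vertex -3.407 -3.623 1.671
vertex -2.904 -3.006 1.818
endloop
endfacet
facet normal 0.998 -0.055 -0.009
outer loop
vertex -2.934 -3.634 2.328
vertex -2.904 -3.006 1.818
vertex -2.89 -2.88 2.618
endloop
endfacet
facet normal 0.737 -0.280 0.615
outer loop
vertex -2.934 -3.634 2.328
vertex -2.89 -2.88 2.618
vertex -3.384 -3.419 2.965
endloop
endfacet
facet normal -0.362 -0.627 0.690
outer loop
vertex -3.704 -3.878 2.38
vertex -3.384 -3.419 2.965
vertex -4.136 -3.274 2.702
endloop
endfacet
facet normal -0.382 -0.807 -0.450
outer loop
vertex -3.407 -3.623 1.671
vertex -3.704 -3.878 2.38
vertex -4.15 -3.4 1.902
endloop
endfacet
facet normal 0.323 -0.038 -0.946
outer loop
vertex -2.904 -3.006 1.818
vertex -3.407 -3.623 1.671
vertex -3.656 -2.861 1.555
endloop
endfacet
facet normal 0.779 0.617 -0.111
outer loop
vertex -2.89 -2.88 2.618
vertex -2.904 -3.006 1.818
vertex -3.336 -2.402 2.14
endloop
endfacet
facet normal 0.356 0.253 0.900
outer loop
vertex -3.384 -3.419 2.965
vertex -2.89 -2.88 2.618
vertex -3.633 -2.657 2.849
endloop
endfacet

endsolid


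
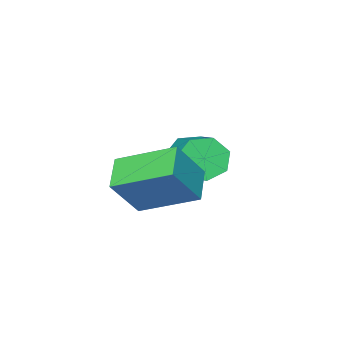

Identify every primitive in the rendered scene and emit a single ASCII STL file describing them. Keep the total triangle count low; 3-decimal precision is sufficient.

solid 
facet normal -0.453 -0.785 -0.423
outer loop
vertex -1.13 -4.744 2.223
vertex -1.832 -4.605 2.718
vertex -1.652 -4.284 1.929
endloop
endfacet
facet normal 0.563 0.116 -0.818
outer loop
vertex -1.13 -4.744 2.223
vertex -1.652 -4.284 1.929
vertex -0.246 -3.213 3.047
endloop
endfacet
facet normal 0.562 0.117 -0.819
outer loop
vertex -0.246 -3.213 3.047
vertex -1.652 -4.284 1.929
vertex -0.768 -2.754 2.754
endloop
endfacet
facet normal 0.453 0.785 0.423
outer loop
vertex -0.246 -3.213 3.047
vertex -0.768 -2.754 2.754
vertex -0.948 -3.075 3.542
endloop
endfacet
facet normal -0.453 -0.785 -0.423
outer loop
vertex -1.652 -4.284 1.929
vertex -1.832 -4.605 2.718
vertex -2.309 -4.067 2.23
endloop
endfacet
facet normal -0.191 0.549 -0.814
outer loop
vertex -1.652 -4.284 1.929
vertex -2.309 -4.067 2.23
vertex -0.768 -2.754 2.754
endloop
endfacet
facet normal -0.190 0.548 -0.815
outer loop
vertex -0.768 -2.754 2.754
vertex -2.309 -4.067 2.23
vertex -1.426 -2.536 3.054
endloop
endfacet
facet normal 0.453 0.785 0.423
outer loop
vertex -0.768 -2.754 2.754
vertex -1.426 -2.536 3.054
vertex -0.948 -3.075 3.542
endloop
endfacet
facet normal -0.453 -0.785 -0.423
outer loop
vertex -2.309 -4.067 2.23
vertex -1.832 -4.605 2.718
vertex -2.607 -4.254 2.897
endloop
endfacet
facet normal -0.799 0.567 -0.198
outer loop
vertex -2.309 -4.067 2.23
vertex -2.607 -4.254 2.897
vertex -1.426 -2.536 3.054
endloop
endfacet
facet normal -0.799 0.568 -0.197
outer loop
vertex -1.426 -2.536 3.054
vertex -2.607 -4.254 2.897
vertex -1.724 -2.724 3.722
endloop
endfacet
facet normal 0.453 0.785 0.423
outer loop
vertex -1.426 -2.536 3.054
vertex -1.724 -2.724 3.722
vertex -0.948 -3.075 3.542
endloop
endfacet
facet normal -0.453 -0.785 -0.423
outer loop
vertex -2.607 -4.254 2.897
vertex -1.832 -4.605 2.718
vertex -2.321 -4.706 3.43
endloop
endfacet
facet normal -0.807 0.159 0.568
outer loop
vertex -2.607 -4.254 2.897
vertex -2.321 -4.706 3.43
vertex -1.724 -2.724 3.722
endloop
endfacet
facet normal -0.807 0.159 0.569
outer loop
vertex -1.724 -2.724 3.722
vertex -2.321 -4.706 3.43
vertex -1.438 -3.176 4.254
endloop
endfacet
facet normal 0.453 0.785 0.423
outer loop
vertex -1.724 -2.724 3.722
vertex -1.438 -3.176 4.254
vertex -0.948 -3.075 3.542
endloop
endfacet
facet normal -0.453 -0.785 -0.423
outer loop
vertex -2.321 -4.706 3.43
vertex -1.832 -4.605 2.718
vertex -1.666 -5.082 3.426
endloop
endfacet
facet normal -0.206 -0.369 0.906
outer loop
vertex -2.321 -4.706 3.43
vertex -1.666 -5.082 3.426
vertex -1.438 -3.176 4.254
endloop
endfacet
facet normal -0.208 -0.369 0.906
outer loop
vertex -1.438 -3.176 4.254
vertex -1.666 -5.082 3.426
vertex -0.783 -3.552 4.251
endloop
endfacet
facet normal 0.453 0.785 0.423
outer loop
vertex -1.438 -3.176 4.254
vertex -0.783 -3.552 4.251
vertex -0.948 -3.075 3.542
endloop
endfacet
facet normal -0.453 -0.785 -0.423
outer loop
vertex -1.666 -5.082 3.426
vertex -1.832 -4.605 2.718
vertex -1.136 -5.099 2.889
endloop
endfacet
facet normal 0.549 -0.619 0.561
outer loop
vertex -1.666 -5.082 3.426
vertex -1.136 -5.099 2.889
vertex -0.783 -3.552 4.251
endloop
endfacet
facet normal 0.550 -0.619 0.561
outer loop
vertex -0.783 -3.552 4.251
vertex -1.136 -5.099 2.889
vertex -0.253 -3.568 3.714
endloop
endfacet
facet normal 0.452 0.785 0.423
outer loop
vertex -0.783 -3.552 4.251
vertex -0.253 -3.568 3.714
vertex -0.948 -3.075 3.542
endloop
endfacet
facet normal -0.453 -0.785 -0.422
outer loop
vertex -1.136 -5.099 2.889
vertex -1.832 -4.605 2.718
vertex -1.13 -4.744 2.223
endloop
endfacet
facet normal 0.892 -0.403 -0.207
outer loop
vertex -1.136 -5.099 2.889
vertex -1.13 -4.744 2.223
vertex -0.253 -3.568 3.714
endloop
endfacet
facet normal 0.891 -0.404 -0.206
outer loop
vertex -0.253 -3.568 3.714
vertex -1.13 -4.744 2.223
vertex -0.246 -3.213 3.047
endloop
endfacet
facet normal 0.452 0.785 0.423
outer loop
vertex -0.253 -3.568 3.714
vertex -0.246 -3.213 3.047
vertex -0.948 -3.075 3.542
endloop
endfacet
facet normal -0.590 0.072 -0.804
outer loop
vertex -0.321 -2.368 3.483
vertex 0.544 -1.596 2.918
vertex 0.655 -4.099 2.611
endloop
endfacet
facet normal -0.670 -0.599 0.438
outer loop
vertex 1.676 -4.224 4.002
vertex -0.321 -2.368 3.483
vertex 0.655 -4.099 2.611
endloop
endfacet
facet normal -0.590 0.072 -0.804
outer loop
vertex 0.655 -4.099 2.611
vertex 0.544 -1.596 2.918
vertex 1.52 -3.327 2.046
endloop
endfacet
facet normal 0.450 -0.798 -0.402
outer loop
vertex 1.52 -3.327 2.046
vertex 1.676 -4.224 4.002
vertex 0.655 -4.099 2.611
endloop
endfacet
facet normal -0.450 0.798 0.402
outer loop
vertex -0.321 -2.368 3.483
vertex 1.565 -1.721 4.309
vertex 0.544 -1.596 2.918
endloop
endfacet
facet normal -0.670 -0.599 0.438
outer loop
vertex 0.7 -2.493 4.874
vertex -0.321 -2.368 3.483
vertex 1.676 -4.224 4.002
endloop
endfacet
facet normal -0.450 0.798 0.402
outer loop
vertex 0.7 -2.493 4.874
vertex 1.565 -1.721 4.309
vertex -0.321 -2.368 3.483
endloop
endfacet
facet normal 0.670 0.599 -0.438
outer loop
vertex 0.544 -1.596 2.918
vertex 1.565 -1.721 4.309
vertex 1.52 -3.327 2.046
endloop
endfacet
facet normal 0.450 -0.798 -0.402
outer loop
vertex 2.541 -3.452 3.437
vertex 1.676 -4.224 4.002
vertex 1.52 -3.327 2.046
endloop
endfacet
facet normal 0.670 0.599 -0.438
outer loop
vertex 1.52 -3.327 2.046
vertex 1.565 -1.721 4.309
vertex 2.541 -3.452 3.437
endloop
endfacet
facet normal 0.590 -0.072 0.804
outer loop
vertex 2.541 -3.452 3.437
vertex 0.7 -2.493 4.874
vertex 1.676 -4.224 4.002
endloop
endfacet
facet normal 0.590 -0.072 0.804
outer loop
vertex 1.565 -1.721 4.309
vertex 0.7 -2.493 4.874
vertex 2.541 -3.452 3.437
endloop
endfacet

endsolid


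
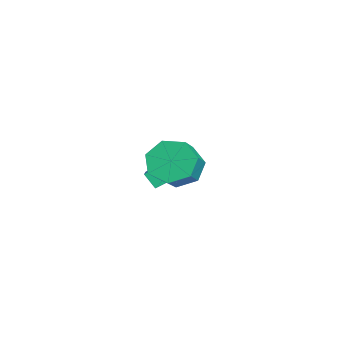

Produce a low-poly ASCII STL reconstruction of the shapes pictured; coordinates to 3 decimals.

solid 
facet normal -0.456 -0.478 0.751
outer loop
vertex -0.3 3.409 -0.929
vertex -1.662 3.642 -1.609
vertex -0.093 1.566 -1.976
endloop
endfacet
facet normal 0.884 -0.152 0.442
outer loop
vertex 0.282 1.958 -2.591
vertex -0.3 3.409 -0.929
vertex -0.093 1.566 -1.976
endloop
endfacet
facet normal -0.457 -0.478 0.750
outer loop
vertex -0.093 1.566 -1.976
vertex -1.662 3.642 -1.609
vertex -1.454 1.799 -2.656
endloop
endfacet
facet normal 0.098 -0.865 -0.492
outer loop
vertex -1.454 1.799 -2.656
vertex 0.282 1.958 -2.591
vertex -0.093 1.566 -1.976
endloop
endfacet
facet normal -0.098 0.865 0.492
outer loop
vertex -0.3 3.409 -0.929
vertex -1.287 4.034 -2.224
vertex -1.662 3.642 -1.609
endloop
endfacet
facet normal 0.884 -0.151 0.442
outer loop
vertex 0.074 3.801 -1.544
vertex -0.3 3.409 -0.929
vertex 0.282 1.958 -2.591
endloop
endfacet
facet normal -0.098 0.865 0.492
outer loop
vertex 0.074 3.801 -1.544
vertex -1.287 4.034 -2.224
vertex -0.3 3.409 -0.929
endloop
endfacet
facet normal -0.884 0.152 -0.442
outer loop
vertex -1.662 3.642 -1.609
vertex -1.287 4.034 -2.224
vertex -1.454 1.799 -2.656
endloop
endfacet
facet normal 0.098 -0.865 -0.492
outer loop
vertex -1.08 2.191 -3.271
vertex 0.282 1.958 -2.591
vertex -1.454 1.799 -2.656
endloop
endfacet
facet normal -0.884 0.151 -0.441
outer loop
vertex -1.454 1.799 -2.656
vertex -1.287 4.034 -2.224
vertex -1.08 2.191 -3.271
endloop
endfacet
facet normal 0.456 0.478 -0.751
outer loop
vertex -1.08 2.191 -3.271
vertex 0.074 3.801 -1.544
vertex 0.282 1.958 -2.591
endloop
endfacet
facet normal 0.457 0.478 -0.750
outer loop
vertex -1.287 4.034 -2.224
vertex 0.074 3.801 -1.544
vertex -1.08 2.191 -3.271
endloop
endfacet
facet normal -0.731 0.297 -0.615
outer loop
vertex 3.61 2.31 -0.545
vertex 3.012 2.502 0.259
vertex 3.664 3.129 -0.214
endloop
endfacet
facet normal 0.680 0.236 -0.694
outer loop
vertex 3.61 2.31 -0.545
vertex 3.664 3.129 -0.214
vertex 4.706 1.865 0.378
endloop
endfacet
facet normal 0.680 0.236 -0.694
outer loop
vertex 4.706 1.865 0.378
vertex 3.664 3.129 -0.214
vertex 4.76 2.684 0.709
endloop
endfacet
facet normal 0.730 -0.297 0.615
outer loop
vertex 4.706 1.865 0.378
vertex 4.76 2.684 0.709
vertex 4.108 2.058 1.181
endloop
endfacet
facet normal -0.731 0.296 -0.615
outer loop
vertex 3.664 3.129 -0.214
vertex 3.012 2.502 0.259
vertex 3.227 3.476 0.473
endloop
endfacet
facet normal 0.471 0.871 -0.140
outer loop
vertex 3.664 3.129 -0.214
vertex 3.227 3.476 0.473
vertex 4.76 2.684 0.709
endloop
endfacet
facet normal 0.471 0.871 -0.140
outer loop
vertex 4.76 2.684 0.709
vertex 3.227 3.476 0.473
vertex 4.323 3.031 1.396
endloop
endfacet
facet normal 0.730 -0.297 0.615
outer loop
vertex 4.76 2.684 0.709
vertex 4.323 3.031 1.396
vertex 4.108 2.058 1.181
endloop
endfacet
facet normal -0.730 0.296 -0.615
outer loop
vertex 3.227 3.476 0.473
vertex 3.012 2.502 0.259
vertex 2.628 3.09 0.998
endloop
endfacet
facet normal -0.092 0.850 0.519
outer loop
vertex 3.227 3.476 0.473
vertex 2.628 3.09 0.998
vertex 4.323 3.031 1.396
endloop
endfacet
facet normal -0.092 0.850 0.518
outer loop
vertex 4.323 3.031 1.396
vertex 2.628 3.09 0.998
vertex 3.724 2.646 1.921
endloop
endfacet
facet normal 0.730 -0.297 0.615
outer loop
vertex 4.323 3.031 1.396
vertex 3.724 2.646 1.921
vertex 4.108 2.058 1.181
endloop
endfacet
facet normal -0.730 0.296 -0.615
outer loop
vertex 2.628 3.09 0.998
vertex 3.012 2.502 0.259
vertex 2.318 2.262 0.967
endloop
endfacet
facet normal -0.586 0.190 0.788
outer loop
vertex 2.628 3.09 0.998
vertex 2.318 2.262 0.967
vertex 3.724 2.646 1.921
endloop
endfacet
facet normal -0.586 0.189 0.788
outer loop
vertex 3.724 2.646 1.921
vertex 2.318 2.262 0.967
vertex 3.414 1.817 1.889
endloop
endfacet
facet normal 0.731 -0.297 0.615
outer loop
vertex 3.724 2.646 1.921
vertex 3.414 1.817 1.889
vertex 4.108 2.058 1.181
endloop
endfacet
facet normal -0.730 0.296 -0.615
outer loop
vertex 2.318 2.262 0.967
vertex 3.012 2.502 0.259
vertex 2.531 1.614 0.402
endloop
endfacet
facet normal -0.639 -0.614 0.463
outer loop
vertex 2.318 2.262 0.967
vertex 2.531 1.614 0.402
vertex 3.414 1.817 1.889
endloop
endfacet
facet normal -0.639 -0.614 0.463
outer loop
vertex 3.414 1.817 1.889
vertex 2.531 1.614 0.402
vertex 3.627 1.17 1.325
endloop
endfacet
facet normal 0.731 -0.296 0.615
outer loop
vertex 3.414 1.817 1.889
vertex 3.627 1.17 1.325
vertex 4.108 2.058 1.181
endloop
endfacet
facet normal -0.731 0.297 -0.615
outer loop
vertex 2.531 1.614 0.402
vertex 3.012 2.502 0.259
vertex 3.106 1.636 -0.271
endloop
endfacet
facet normal -0.210 -0.955 -0.210
outer loop
vertex 2.531 1.614 0.402
vertex 3.106 1.636 -0.271
vertex 3.627 1.17 1.325
endloop
endfacet
facet normal -0.211 -0.955 -0.210
outer loop
vertex 3.627 1.17 1.325
vertex 3.106 1.636 -0.271
vertex 4.202 1.191 0.652
endloop
endfacet
facet normal 0.731 -0.296 0.615
outer loop
vertex 3.627 1.17 1.325
vertex 4.202 1.191 0.652
vertex 4.108 2.058 1.181
endloop
endfacet
facet normal -0.731 0.297 -0.615
outer loop
vertex 3.106 1.636 -0.271
vertex 3.012 2.502 0.259
vertex 3.61 2.31 -0.545
endloop
endfacet
facet normal 0.377 -0.576 -0.725
outer loop
vertex 3.106 1.636 -0.271
vertex 3.61 2.31 -0.545
vertex 4.202 1.191 0.652
endloop
endfacet
facet normal 0.377 -0.576 -0.725
outer loop
vertex 4.202 1.191 0.652
vertex 3.61 2.31 -0.545
vertex 4.706 1.865 0.378
endloop
endfacet
facet normal 0.731 -0.296 0.615
outer loop
vertex 4.202 1.191 0.652
vertex 4.706 1.865 0.378
vertex 4.108 2.058 1.181
endloop
endfacet

endsolid


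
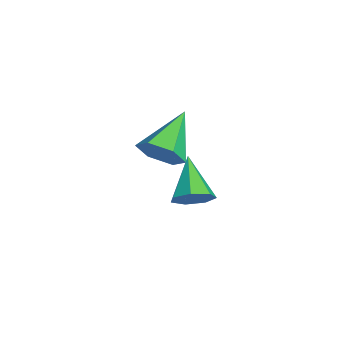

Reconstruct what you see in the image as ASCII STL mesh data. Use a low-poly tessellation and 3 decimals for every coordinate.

solid 
facet normal 0.802 -0.019 -0.597
outer loop
vertex 1.111 0.446 -2.194
vertex 0.724 -0.089 -2.697
vertex 0.723 0.74 -2.725
endloop
endfacet
facet normal -0.049 0.858 0.511
outer loop
vertex 1.111 0.446 -2.194
vertex 0.723 0.74 -2.725
vertex -0.824 -0.051 -1.543
endloop
endfacet
facet normal 0.801 -0.019 -0.598
outer loop
vertex 0.723 0.74 -2.725
vertex 0.724 -0.089 -2.697
vertex 0.335 0.41 -3.234
endloop
endfacet
facet normal -0.532 0.836 -0.137
outer loop
vertex 0.723 0.74 -2.725
vertex 0.335 0.41 -3.234
vertex -0.824 -0.051 -1.543
endloop
endfacet
facet normal 0.801 -0.019 -0.598
outer loop
vertex 0.335 0.41 -3.234
vertex 0.724 -0.089 -2.697
vertex 0.24 -0.296 -3.339
endloop
endfacet
facet normal -0.833 0.189 -0.519
outer loop
vertex 0.335 0.41 -3.234
vertex 0.24 -0.296 -3.339
vertex -0.824 -0.051 -1.543
endloop
endfacet
facet normal 0.801 -0.020 -0.598
outer loop
vertex 0.24 -0.296 -3.339
vertex 0.724 -0.089 -2.697
vertex 0.509 -0.846 -2.96
endloop
endfacet
facet normal -0.725 -0.594 -0.348
outer loop
vertex 0.24 -0.296 -3.339
vertex 0.509 -0.846 -2.96
vertex -0.824 -0.051 -1.543
endloop
endfacet
facet normal 0.802 -0.020 -0.597
outer loop
vertex 0.509 -0.846 -2.96
vertex 0.724 -0.089 -2.697
vertex 0.939 -0.827 -2.383
endloop
endfacet
facet normal -0.290 -0.925 0.246
outer loop
vertex 0.509 -0.846 -2.96
vertex 0.939 -0.827 -2.383
vertex -0.824 -0.051 -1.543
endloop
endfacet
facet normal 0.802 -0.020 -0.597
outer loop
vertex 0.939 -0.827 -2.383
vertex 0.724 -0.089 -2.697
vertex 1.207 -0.251 -2.042
endloop
endfacet
facet normal 0.147 -0.554 0.820
outer loop
vertex 0.939 -0.827 -2.383
vertex 1.207 -0.251 -2.042
vertex -0.824 -0.051 -1.543
endloop
endfacet
facet normal 0.802 -0.020 -0.597
outer loop
vertex 1.207 -0.251 -2.042
vertex 0.724 -0.089 -2.697
vertex 1.111 0.446 -2.194
endloop
endfacet
facet normal 0.254 0.239 0.937
outer loop
vertex 1.207 -0.251 -2.042
vertex 1.111 0.446 -2.194
vertex -0.824 -0.051 -1.543
endloop
endfacet
facet normal 0.701 -0.502 -0.507
outer loop
vertex 3.472 -1.169 1.894
vertex 2.831 -1.509 1.345
vertex 3.241 -0.724 1.135
endloop
endfacet
facet normal 0.368 0.847 0.384
outer loop
vertex 3.472 -1.169 1.894
vertex 3.241 -0.724 1.135
vertex 1.409 -0.491 2.375
endloop
endfacet
facet normal 0.701 -0.502 -0.507
outer loop
vertex 3.241 -0.724 1.135
vertex 2.831 -1.509 1.345
vertex 2.6 -1.064 0.586
endloop
endfacet
facet normal -0.148 0.909 -0.390
outer loop
vertex 3.241 -0.724 1.135
vertex 2.6 -1.064 0.586
vertex 1.409 -0.491 2.375
endloop
endfacet
facet normal 0.701 -0.501 -0.507
outer loop
vertex 2.6 -1.064 0.586
vertex 2.831 -1.509 1.345
vertex 2.191 -1.849 0.796
endloop
endfacet
facet normal -0.770 0.243 -0.590
outer loop
vertex 2.6 -1.064 0.586
vertex 2.191 -1.849 0.796
vertex 1.409 -0.491 2.375
endloop
endfacet
facet normal 0.701 -0.501 -0.507
outer loop
vertex 2.191 -1.849 0.796
vertex 2.831 -1.509 1.345
vertex 2.422 -2.294 1.555
endloop
endfacet
facet normal -0.875 -0.484 -0.017
outer loop
vertex 2.191 -1.849 0.796
vertex 2.422 -2.294 1.555
vertex 1.409 -0.491 2.375
endloop
endfacet
facet normal 0.701 -0.501 -0.508
outer loop
vertex 2.422 -2.294 1.555
vertex 2.831 -1.509 1.345
vertex 3.063 -1.954 2.104
endloop
endfacet
facet normal -0.359 -0.546 0.757
outer loop
vertex 2.422 -2.294 1.555
vertex 3.063 -1.954 2.104
vertex 1.409 -0.491 2.375
endloop
endfacet
facet normal 0.701 -0.501 -0.508
outer loop
vertex 3.063 -1.954 2.104
vertex 2.831 -1.509 1.345
vertex 3.472 -1.169 1.894
endloop
endfacet
facet normal 0.262 0.119 0.958
outer loop
vertex 3.063 -1.954 2.104
vertex 3.472 -1.169 1.894
vertex 1.409 -0.491 2.375
endloop
endfacet

endsolid


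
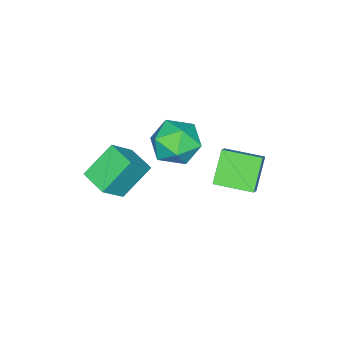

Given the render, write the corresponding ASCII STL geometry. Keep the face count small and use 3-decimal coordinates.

solid 
facet normal -0.395 0.647 0.652
outer loop
vertex 1.997 1.851 -0.271
vertex 1.263 1.045 0.083
vertex 2.283 1.154 0.593
endloop
endfacet
facet normal 0.294 0.789 0.539
outer loop
vertex 1.997 1.851 -0.271
vertex 2.283 1.154 0.593
vertex 3.056 1.416 -0.212
endloop
endfacet
facet normal 0.383 0.910 -0.160
outer loop
vertex 1.997 1.851 -0.271
vertex 3.056 1.416 -0.212
vertex 2.512 1.468 -1.22
endloop
endfacet
facet normal -0.252 0.842 -0.477
outer loop
vertex 1.997 1.851 -0.271
vertex 2.512 1.468 -1.22
vertex 1.404 1.239 -1.038
endloop
endfacet
facet normal -0.734 0.679 0.025
outer loop
vertex 1.997 1.851 -0.271
vertex 1.404 1.239 -1.038
vertex 1.263 1.045 0.083
endloop
endfacet
facet normal 0.671 0.208 0.712
outer loop
vertex 3.056 1.416 -0.212
vertex 2.283 1.154 0.593
vertex 2.976 0.341 0.178
endloop
endfacet
facet normal -0.445 -0.023 0.895
outer loop
vertex 2.283 1.154 0.593
vertex 1.263 1.045 0.083
vertex 1.868 0.112 0.36
endloop
endfacet
facet normal -0.992 0.030 -0.120
outer loop
vertex 1.263 1.045 0.083
vertex 1.404 1.239 -1.038
vertex 1.324 0.164 -0.648
endloop
endfacet
facet normal -0.214 0.293 -0.932
outer loop
vertex 1.404 1.239 -1.038
vertex 2.512 1.468 -1.22
vertex 2.097 0.426 -1.453
endloop
endfacet
facet normal 0.814 0.403 -0.418
outer loop
vertex 2.512 1.468 -1.22
vertex 3.056 1.416 -0.212
vertex 3.117 0.535 -0.943
endloop
endfacet
facet normal 0.252 -0.842 0.477
outer loop
vertex 2.383 -0.271 -0.589
vertex 2.976 0.341 0.178
vertex 1.868 0.112 0.36
endloop
endfacet
facet normal -0.383 -0.910 0.160
outer loop
vertex 2.383 -0.271 -0.589
vertex 1.868 0.112 0.36
vertex 1.324 0.164 -0.648
endloop
endfacet
facet normal -0.294 -0.789 -0.539
outer loop
vertex 2.383 -0.271 -0.589
vertex 1.324 0.164 -0.648
vertex 2.097 0.426 -1.453
endloop
endfacet
facet normal 0.395 -0.647 -0.652
outer loop
vertex 2.383 -0.271 -0.589
vertex 2.097 0.426 -1.453
vertex 3.117 0.535 -0.943
endloop
endfacet
facet normal 0.734 -0.679 -0.025
outer loop
vertex 2.383 -0.271 -0.589
vertex 3.117 0.535 -0.943
vertex 2.976 0.341 0.178
endloop
endfacet
facet normal 0.214 -0.293 0.932
outer loop
vertex 1.868 0.112 0.36
vertex 2.976 0.341 0.178
vertex 2.283 1.154 0.593
endloop
endfacet
facet normal -0.814 -0.403 0.418
outer loop
vertex 1.324 0.164 -0.648
vertex 1.868 0.112 0.36
vertex 1.263 1.045 0.083
endloop
endfacet
facet normal -0.671 -0.208 -0.712
outer loop
vertex 2.097 0.426 -1.453
vertex 1.324 0.164 -0.648
vertex 1.404 1.239 -1.038
endloop
endfacet
facet normal 0.445 0.023 -0.895
outer loop
vertex 3.117 0.535 -0.943
vertex 2.097 0.426 -1.453
vertex 2.512 1.468 -1.22
endloop
endfacet
facet normal 0.992 -0.030 0.120
outer loop
vertex 2.976 0.341 0.178
vertex 3.117 0.535 -0.943
vertex 3.056 1.416 -0.212
endloop
endfacet
facet normal -0.676 0.157 -0.720
outer loop
vertex 2.045 -1.391 -2.306
vertex 2.469 -0.191 -2.443
vertex 3.224 -1.946 -3.534
endloop
endfacet
facet normal -0.331 -0.938 0.106
outer loop
vertex 4.271 -2.189 -2.417
vertex 2.045 -1.391 -2.306
vertex 3.224 -1.946 -3.534
endloop
endfacet
facet normal -0.676 0.157 -0.720
outer loop
vertex 3.224 -1.946 -3.534
vertex 2.469 -0.191 -2.443
vertex 3.647 -0.746 -3.67
endloop
endfacet
facet normal 0.659 -0.310 -0.685
outer loop
vertex 3.647 -0.746 -3.67
vertex 4.271 -2.189 -2.417
vertex 3.224 -1.946 -3.534
endloop
endfacet
facet normal -0.659 0.311 0.685
outer loop
vertex 2.045 -1.391 -2.306
vertex 3.516 -0.434 -1.326
vertex 2.469 -0.191 -2.443
endloop
endfacet
facet normal -0.331 -0.938 0.107
outer loop
vertex 3.093 -1.634 -1.19
vertex 2.045 -1.391 -2.306
vertex 4.271 -2.189 -2.417
endloop
endfacet
facet normal -0.658 0.310 0.686
outer loop
vertex 3.093 -1.634 -1.19
vertex 3.516 -0.434 -1.326
vertex 2.045 -1.391 -2.306
endloop
endfacet
facet normal 0.331 0.938 -0.106
outer loop
vertex 2.469 -0.191 -2.443
vertex 3.516 -0.434 -1.326
vertex 3.647 -0.746 -3.67
endloop
endfacet
facet normal 0.658 -0.311 -0.686
outer loop
vertex 4.695 -0.989 -2.554
vertex 4.271 -2.189 -2.417
vertex 3.647 -0.746 -3.67
endloop
endfacet
facet normal 0.331 0.938 -0.106
outer loop
vertex 3.647 -0.746 -3.67
vertex 3.516 -0.434 -1.326
vertex 4.695 -0.989 -2.554
endloop
endfacet
facet normal 0.676 -0.157 0.720
outer loop
vertex 4.695 -0.989 -2.554
vertex 3.093 -1.634 -1.19
vertex 4.271 -2.189 -2.417
endloop
endfacet
facet normal 0.676 -0.157 0.720
outer loop
vertex 3.516 -0.434 -1.326
vertex 3.093 -1.634 -1.19
vertex 4.695 -0.989 -2.554
endloop
endfacet
facet normal -0.646 -0.157 0.747
outer loop
vertex 1.647 2.549 -0.421
vertex 1.148 4.097 -0.528
vertex 1.039 2.313 -0.996
endloop
endfacet
facet normal 0.306 -0.950 0.066
outer loop
vertex 2.072 2.563 -2.192
vertex 1.647 2.549 -0.421
vertex 1.039 2.313 -0.996
endloop
endfacet
facet normal -0.645 -0.157 0.748
outer loop
vertex 1.039 2.313 -0.996
vertex 1.148 4.097 -0.528
vertex 0.539 3.861 -1.103
endloop
endfacet
facet normal -0.700 -0.272 -0.661
outer loop
vertex 0.539 3.861 -1.103
vertex 2.072 2.563 -2.192
vertex 1.039 2.313 -0.996
endloop
endfacet
facet normal 0.700 0.271 0.661
outer loop
vertex 1.647 2.549 -0.421
vertex 2.181 4.347 -1.724
vertex 1.148 4.097 -0.528
endloop
endfacet
facet normal 0.306 -0.950 0.066
outer loop
vertex 2.681 2.799 -1.617
vertex 1.647 2.549 -0.421
vertex 2.072 2.563 -2.192
endloop
endfacet
facet normal 0.699 0.272 0.661
outer loop
vertex 2.681 2.799 -1.617
vertex 2.181 4.347 -1.724
vertex 1.647 2.549 -0.421
endloop
endfacet
facet normal -0.306 0.950 -0.066
outer loop
vertex 1.148 4.097 -0.528
vertex 2.181 4.347 -1.724
vertex 0.539 3.861 -1.103
endloop
endfacet
facet normal -0.699 -0.271 -0.661
outer loop
vertex 1.573 4.111 -2.299
vertex 2.072 2.563 -2.192
vertex 0.539 3.861 -1.103
endloop
endfacet
facet normal -0.306 0.950 -0.066
outer loop
vertex 0.539 3.861 -1.103
vertex 2.181 4.347 -1.724
vertex 1.573 4.111 -2.299
endloop
endfacet
facet normal 0.645 0.156 -0.748
outer loop
vertex 1.573 4.111 -2.299
vertex 2.681 2.799 -1.617
vertex 2.072 2.563 -2.192
endloop
endfacet
facet normal 0.646 0.157 -0.747
outer loop
vertex 2.181 4.347 -1.724
vertex 2.681 2.799 -1.617
vertex 1.573 4.111 -2.299
endloop
endfacet

endsolid


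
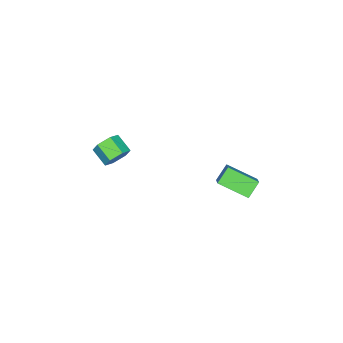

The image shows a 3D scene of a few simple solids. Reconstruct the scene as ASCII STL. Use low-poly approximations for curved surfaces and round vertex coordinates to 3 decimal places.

solid 
facet normal -0.706 0.215 0.674
outer loop
vertex 1.512 2.694 1.736
vertex 2.342 3.141 2.463
vertex 1.27 4.498 0.906
endloop
endfacet
facet normal -0.697 -0.375 -0.611
outer loop
vertex 2.118 4.239 0.097
vertex 1.512 2.694 1.736
vertex 1.27 4.498 0.906
endloop
endfacet
facet normal -0.706 0.216 0.674
outer loop
vertex 1.27 4.498 0.906
vertex 2.342 3.141 2.463
vertex 2.1 4.944 1.633
endloop
endfacet
facet normal -0.121 0.902 -0.415
outer loop
vertex 2.1 4.944 1.633
vertex 2.118 4.239 0.097
vertex 1.27 4.498 0.906
endloop
endfacet
facet normal 0.121 -0.901 0.416
outer loop
vertex 1.512 2.694 1.736
vertex 3.19 2.882 1.654
vertex 2.342 3.141 2.463
endloop
endfacet
facet normal -0.697 -0.375 -0.611
outer loop
vertex 2.36 2.436 0.927
vertex 1.512 2.694 1.736
vertex 2.118 4.239 0.097
endloop
endfacet
facet normal 0.121 -0.902 0.415
outer loop
vertex 2.36 2.436 0.927
vertex 3.19 2.882 1.654
vertex 1.512 2.694 1.736
endloop
endfacet
facet normal 0.697 0.375 0.611
outer loop
vertex 2.342 3.141 2.463
vertex 3.19 2.882 1.654
vertex 2.1 4.944 1.633
endloop
endfacet
facet normal -0.122 0.902 -0.415
outer loop
vertex 2.948 4.686 0.824
vertex 2.118 4.239 0.097
vertex 2.1 4.944 1.633
endloop
endfacet
facet normal 0.697 0.375 0.611
outer loop
vertex 2.1 4.944 1.633
vertex 3.19 2.882 1.654
vertex 2.948 4.686 0.824
endloop
endfacet
facet normal 0.707 -0.215 -0.674
outer loop
vertex 2.948 4.686 0.824
vertex 2.36 2.436 0.927
vertex 2.118 4.239 0.097
endloop
endfacet
facet normal 0.706 -0.215 -0.674
outer loop
vertex 3.19 2.882 1.654
vertex 2.36 2.436 0.927
vertex 2.948 4.686 0.824
endloop
endfacet
facet normal 0.388 0.803 -0.452
outer loop
vertex 4.575 -3.154 2.452
vertex 3.828 -3.036 2.021
vertex 3.948 -2.658 2.795
endloop
endfacet
facet normal 0.574 0.172 0.800
outer loop
vertex 4.575 -3.154 2.452
vertex 3.948 -2.658 2.795
vertex 4.078 -4.182 3.03
endloop
endfacet
facet normal 0.576 0.172 0.799
outer loop
vertex 4.078 -4.182 3.03
vertex 3.948 -2.658 2.795
vertex 3.452 -3.687 3.374
endloop
endfacet
facet normal -0.388 -0.804 0.451
outer loop
vertex 4.078 -4.182 3.03
vertex 3.452 -3.687 3.374
vertex 3.332 -4.064 2.599
endloop
endfacet
facet normal 0.387 0.803 -0.452
outer loop
vertex 3.948 -2.658 2.795
vertex 3.828 -3.036 2.021
vertex 3.201 -2.54 2.365
endloop
endfacet
facet normal -0.336 0.580 0.742
outer loop
vertex 3.948 -2.658 2.795
vertex 3.201 -2.54 2.365
vertex 3.452 -3.687 3.374
endloop
endfacet
facet normal -0.336 0.580 0.742
outer loop
vertex 3.452 -3.687 3.374
vertex 3.201 -2.54 2.365
vertex 2.705 -3.568 2.943
endloop
endfacet
facet normal -0.388 -0.804 0.451
outer loop
vertex 3.452 -3.687 3.374
vertex 2.705 -3.568 2.943
vertex 3.332 -4.064 2.599
endloop
endfacet
facet normal 0.388 0.804 -0.451
outer loop
vertex 3.201 -2.54 2.365
vertex 3.828 -3.036 2.021
vertex 3.082 -2.918 1.59
endloop
endfacet
facet normal -0.912 0.407 -0.059
outer loop
vertex 3.201 -2.54 2.365
vertex 3.082 -2.918 1.59
vertex 2.705 -3.568 2.943
endloop
endfacet
facet normal -0.911 0.408 -0.058
outer loop
vertex 2.705 -3.568 2.943
vertex 3.082 -2.918 1.59
vertex 2.585 -3.946 2.168
endloop
endfacet
facet normal -0.388 -0.803 0.452
outer loop
vertex 2.705 -3.568 2.943
vertex 2.585 -3.946 2.168
vertex 3.332 -4.064 2.599
endloop
endfacet
facet normal 0.388 0.804 -0.451
outer loop
vertex 3.082 -2.918 1.59
vertex 3.828 -3.036 2.021
vertex 3.708 -3.413 1.246
endloop
endfacet
facet normal -0.575 -0.172 -0.800
outer loop
vertex 3.082 -2.918 1.59
vertex 3.708 -3.413 1.246
vertex 2.585 -3.946 2.168
endloop
endfacet
facet normal -0.575 -0.173 -0.800
outer loop
vertex 2.585 -3.946 2.168
vertex 3.708 -3.413 1.246
vertex 3.212 -4.442 1.825
endloop
endfacet
facet normal -0.388 -0.803 0.452
outer loop
vertex 2.585 -3.946 2.168
vertex 3.212 -4.442 1.825
vertex 3.332 -4.064 2.599
endloop
endfacet
facet normal 0.388 0.804 -0.451
outer loop
vertex 3.708 -3.413 1.246
vertex 3.828 -3.036 2.021
vertex 4.455 -3.532 1.677
endloop
endfacet
facet normal 0.336 -0.580 -0.742
outer loop
vertex 3.708 -3.413 1.246
vertex 4.455 -3.532 1.677
vertex 3.212 -4.442 1.825
endloop
endfacet
facet normal 0.336 -0.580 -0.743
outer loop
vertex 3.212 -4.442 1.825
vertex 4.455 -3.532 1.677
vertex 3.959 -4.56 2.255
endloop
endfacet
facet normal -0.387 -0.803 0.452
outer loop
vertex 3.212 -4.442 1.825
vertex 3.959 -4.56 2.255
vertex 3.332 -4.064 2.599
endloop
endfacet
facet normal 0.388 0.803 -0.452
outer loop
vertex 4.455 -3.532 1.677
vertex 3.828 -3.036 2.021
vertex 4.575 -3.154 2.452
endloop
endfacet
facet normal 0.911 -0.407 0.058
outer loop
vertex 4.455 -3.532 1.677
vertex 4.575 -3.154 2.452
vertex 3.959 -4.56 2.255
endloop
endfacet
facet normal 0.911 -0.408 0.059
outer loop
vertex 3.959 -4.56 2.255
vertex 4.575 -3.154 2.452
vertex 4.078 -4.182 3.03
endloop
endfacet
facet normal -0.388 -0.804 0.451
outer loop
vertex 3.959 -4.56 2.255
vertex 4.078 -4.182 3.03
vertex 3.332 -4.064 2.599
endloop
endfacet

endsolid


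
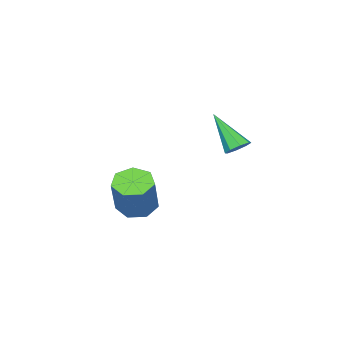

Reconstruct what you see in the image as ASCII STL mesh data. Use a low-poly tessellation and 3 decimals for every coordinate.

solid 
facet normal -0.053 0.628 -0.777
outer loop
vertex -3.052 -2.1 0.042
vertex -3.508 -1.891 0.242
vertex -2.982 -1.781 0.295
endloop
endfacet
facet normal 0.963 -0.262 0.064
outer loop
vertex -3.052 -2.1 0.042
vertex -2.982 -1.781 0.295
vertex -3.412 -3.029 1.658
endloop
endfacet
facet normal -0.052 0.624 -0.779
outer loop
vertex -2.982 -1.781 0.295
vertex -3.508 -1.891 0.242
vertex -3.22 -1.525 0.516
endloop
endfacet
facet normal 0.801 0.294 0.522
outer loop
vertex -2.982 -1.781 0.295
vertex -3.22 -1.525 0.516
vertex -3.412 -3.029 1.658
endloop
endfacet
facet normal -0.052 0.624 -0.779
outer loop
vertex -3.22 -1.525 0.516
vertex -3.508 -1.891 0.242
vertex -3.627 -1.484 0.576
endloop
endfacet
facet normal 0.176 0.581 0.795
outer loop
vertex -3.22 -1.525 0.516
vertex -3.627 -1.484 0.576
vertex -3.412 -3.029 1.658
endloop
endfacet
facet normal -0.053 0.624 -0.779
outer loop
vertex -3.627 -1.484 0.576
vertex -3.508 -1.891 0.242
vertex -3.964 -1.681 0.441
endloop
endfacet
facet normal -0.541 0.431 0.722
outer loop
vertex -3.627 -1.484 0.576
vertex -3.964 -1.681 0.441
vertex -3.412 -3.029 1.658
endloop
endfacet
facet normal -0.052 0.625 -0.779
outer loop
vertex -3.964 -1.681 0.441
vertex -3.508 -1.891 0.242
vertex -4.034 -2.001 0.189
endloop
endfacet
facet normal -0.935 -0.069 0.348
outer loop
vertex -3.964 -1.681 0.441
vertex -4.034 -2.001 0.189
vertex -3.412 -3.029 1.658
endloop
endfacet
facet normal -0.053 0.627 -0.777
outer loop
vertex -4.034 -2.001 0.189
vertex -3.508 -1.891 0.242
vertex -3.796 -2.256 -0.033
endloop
endfacet
facet normal -0.773 -0.625 -0.110
outer loop
vertex -4.034 -2.001 0.189
vertex -3.796 -2.256 -0.033
vertex -3.412 -3.029 1.658
endloop
endfacet
facet normal -0.052 0.627 -0.778
outer loop
vertex -3.796 -2.256 -0.033
vertex -3.508 -1.891 0.242
vertex -3.389 -2.297 -0.093
endloop
endfacet
facet normal -0.148 -0.912 -0.383
outer loop
vertex -3.796 -2.256 -0.033
vertex -3.389 -2.297 -0.093
vertex -3.412 -3.029 1.658
endloop
endfacet
facet normal -0.054 0.626 -0.778
outer loop
vertex -3.389 -2.297 -0.093
vertex -3.508 -1.891 0.242
vertex -3.052 -2.1 0.042
endloop
endfacet
facet normal 0.569 -0.761 -0.311
outer loop
vertex -3.389 -2.297 -0.093
vertex -3.052 -2.1 0.042
vertex -3.412 -3.029 1.658
endloop
endfacet
facet normal -0.449 -0.362 -0.817
outer loop
vertex 1.027 -3.449 -1.907
vertex 0.412 -3.01 -1.763
vertex 1.035 -2.84 -2.181
endloop
endfacet
facet normal 0.893 -0.195 -0.406
outer loop
vertex 1.027 -3.449 -1.907
vertex 1.035 -2.84 -2.181
vertex 1.824 -2.81 -0.462
endloop
endfacet
facet normal 0.893 -0.194 -0.406
outer loop
vertex 1.824 -2.81 -0.462
vertex 1.035 -2.84 -2.181
vertex 1.832 -2.2 -0.736
endloop
endfacet
facet normal 0.450 0.361 0.817
outer loop
vertex 1.824 -2.81 -0.462
vertex 1.832 -2.2 -0.736
vertex 1.208 -2.37 -0.317
endloop
endfacet
facet normal -0.450 -0.361 -0.817
outer loop
vertex 1.035 -2.84 -2.181
vertex 0.412 -3.01 -1.763
vertex 0.574 -2.358 -2.14
endloop
endfacet
facet normal 0.567 0.591 -0.574
outer loop
vertex 1.035 -2.84 -2.181
vertex 0.574 -2.358 -2.14
vertex 1.832 -2.2 -0.736
endloop
endfacet
facet normal 0.566 0.592 -0.574
outer loop
vertex 1.832 -2.2 -0.736
vertex 0.574 -2.358 -2.14
vertex 1.37 -1.719 -0.695
endloop
endfacet
facet normal 0.450 0.362 0.817
outer loop
vertex 1.832 -2.2 -0.736
vertex 1.37 -1.719 -0.695
vertex 1.208 -2.37 -0.317
endloop
endfacet
facet normal -0.449 -0.361 -0.817
outer loop
vertex 0.574 -2.358 -2.14
vertex 0.412 -3.01 -1.763
vertex -0.01 -2.368 -1.815
endloop
endfacet
facet normal -0.188 0.932 -0.309
outer loop
vertex 0.574 -2.358 -2.14
vertex -0.01 -2.368 -1.815
vertex 1.37 -1.719 -0.695
endloop
endfacet
facet normal -0.187 0.932 -0.309
outer loop
vertex 1.37 -1.719 -0.695
vertex -0.01 -2.368 -1.815
vertex 0.787 -1.728 -0.369
endloop
endfacet
facet normal 0.451 0.362 0.816
outer loop
vertex 1.37 -1.719 -0.695
vertex 0.787 -1.728 -0.369
vertex 1.208 -2.37 -0.317
endloop
endfacet
facet normal -0.450 -0.362 -0.816
outer loop
vertex -0.01 -2.368 -1.815
vertex 0.412 -3.01 -1.763
vertex -0.276 -2.86 -1.45
endloop
endfacet
facet normal -0.799 0.571 0.188
outer loop
vertex -0.01 -2.368 -1.815
vertex -0.276 -2.86 -1.45
vertex 0.787 -1.728 -0.369
endloop
endfacet
facet normal -0.799 0.571 0.189
outer loop
vertex 0.787 -1.728 -0.369
vertex -0.276 -2.86 -1.45
vertex 0.521 -2.221 -0.005
endloop
endfacet
facet normal 0.449 0.361 0.817
outer loop
vertex 0.787 -1.728 -0.369
vertex 0.521 -2.221 -0.005
vertex 1.208 -2.37 -0.317
endloop
endfacet
facet normal -0.450 -0.361 -0.817
outer loop
vertex -0.276 -2.86 -1.45
vertex 0.412 -3.01 -1.763
vertex -0.024 -3.466 -1.321
endloop
endfacet
facet normal -0.809 -0.221 0.544
outer loop
vertex -0.276 -2.86 -1.45
vertex -0.024 -3.466 -1.321
vertex 0.521 -2.221 -0.005
endloop
endfacet
facet normal -0.810 -0.219 0.543
outer loop
vertex 0.521 -2.221 -0.005
vertex -0.024 -3.466 -1.321
vertex 0.772 -2.826 0.125
endloop
endfacet
facet normal 0.449 0.362 0.817
outer loop
vertex 0.521 -2.221 -0.005
vertex 0.772 -2.826 0.125
vertex 1.208 -2.37 -0.317
endloop
endfacet
facet normal -0.449 -0.362 -0.817
outer loop
vertex -0.024 -3.466 -1.321
vertex 0.412 -3.01 -1.763
vertex 0.556 -3.728 -1.524
endloop
endfacet
facet normal -0.210 -0.846 0.490
outer loop
vertex -0.024 -3.466 -1.321
vertex 0.556 -3.728 -1.524
vertex 0.772 -2.826 0.125
endloop
endfacet
facet normal -0.210 -0.846 0.490
outer loop
vertex 0.772 -2.826 0.125
vertex 0.556 -3.728 -1.524
vertex 1.352 -3.088 -0.079
endloop
endfacet
facet normal 0.450 0.361 0.817
outer loop
vertex 0.772 -2.826 0.125
vertex 1.352 -3.088 -0.079
vertex 1.208 -2.37 -0.317
endloop
endfacet
facet normal -0.450 -0.362 -0.817
outer loop
vertex 0.556 -3.728 -1.524
vertex 0.412 -3.01 -1.763
vertex 1.027 -3.449 -1.907
endloop
endfacet
facet normal 0.548 -0.834 0.067
outer loop
vertex 0.556 -3.728 -1.524
vertex 1.027 -3.449 -1.907
vertex 1.352 -3.088 -0.079
endloop
endfacet
facet normal 0.547 -0.835 0.068
outer loop
vertex 1.352 -3.088 -0.079
vertex 1.027 -3.449 -1.907
vertex 1.824 -2.81 -0.462
endloop
endfacet
facet normal 0.450 0.361 0.817
outer loop
vertex 1.352 -3.088 -0.079
vertex 1.824 -2.81 -0.462
vertex 1.208 -2.37 -0.317
endloop
endfacet

endsolid
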